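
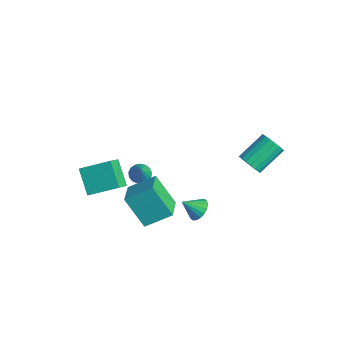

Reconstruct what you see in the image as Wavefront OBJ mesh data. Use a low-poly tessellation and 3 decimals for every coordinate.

v 2.417 -2.368 -1.937
v 1.492 -2.885 -0.506
v 2.894 -1.198 -1.206
v 1.97 -1.715 0.224
v 3.53 -3.105 -1.484
v 2.606 -3.622 -0.054
v 4.008 -1.935 -0.754
v 3.083 -2.452 0.677
v -2.626 -0.205 -4.435
v -2.241 0.191 -4.579
v -1.934 -0.495 -3.385
v -2.42 0.327 -4.423
v -2.646 0.341 -4.271
v -2.867 0.23 -4.156
v -3.033 0.019 -4.105
v -3.105 -0.243 -4.129
v -3.068 -0.496 -4.224
v -2.93 -0.682 -4.367
v -2.721 -0.759 -4.525
v -2.491 -0.71 -4.663
v -2.292 -0.544 -4.749
v -2.169 -0.301 -4.762
v -2.151 -0.036 -4.701
v -3.712 -2.504 -3.781
v -2.971 -1.197 -3.124
v -2.582 -2.622 -4.821
v -1.841 -1.315 -4.163
v -3.119 -3.205 -3.057
v -2.378 -1.898 -2.399
v -1.989 -3.323 -4.096
v -1.248 -2.016 -3.439
v 2.047 0.463 -3.358
v 2.328 0.011 -3.713
v 1.733 -0.263 -2.682
v 2.535 0.089 -3.534
v 2.645 0.24 -3.319
v 2.637 0.436 -3.112
v 2.512 0.637 -2.954
v 2.295 0.804 -2.876
v 2.028 0.903 -2.893
v 1.765 0.915 -3.002
v 1.558 0.837 -3.182
v 1.448 0.686 -3.396
v 1.456 0.49 -3.603
v 1.581 0.289 -3.761
v 1.799 0.123 -3.839
v 2.065 0.023 -3.822
v 3.115 2.479 0.117
v 3.756 2.59 0.113
v 3.525 3.952 0.959
v 2.885 3.841 0.963
v 3.666 2.724 -0.127
v 3.436 4.086 0.719
v 3.467 2.809 -0.319
v 3.237 4.171 0.528
v 3.198 2.829 -0.424
v 2.968 4.191 0.422
v 2.913 2.78 -0.423
v 2.683 4.142 0.424
v 2.668 2.671 -0.314
v 2.438 4.033 0.532
v 2.511 2.524 -0.12
v 2.281 3.886 0.726
v 2.475 2.368 0.121
v 2.244 3.73 0.967
v 2.564 2.234 0.361
v 2.334 3.596 1.207
v 2.763 2.149 0.552
v 2.533 3.511 1.399
v 3.032 2.129 0.658
v 2.802 3.491 1.504
v 3.317 2.178 0.656
v 3.087 3.54 1.503
v 3.562 2.287 0.548
v 3.332 3.649 1.394
v 3.719 2.434 0.354
v 3.489 3.796 1.2
f 2 4 1
f 5 2 1
f 1 4 3
f 3 5 1
f 2 8 4
f 6 2 5
f 6 8 2
f 4 8 3
f 7 5 3
f 3 8 7
f 7 6 5
f 8 6 7
f 10 9 12
f 10 12 11
f 12 9 13
f 12 13 11
f 13 9 14
f 13 14 11
f 14 9 15
f 14 15 11
f 15 9 16
f 15 16 11
f 16 9 17
f 16 17 11
f 17 9 18
f 17 18 11
f 18 9 19
f 18 19 11
f 19 9 20
f 19 20 11
f 20 9 21
f 20 21 11
f 21 9 22
f 21 22 11
f 22 9 23
f 22 23 11
f 23 9 10
f 23 10 11
f 25 27 24
f 28 25 24
f 24 27 26
f 26 28 24
f 25 31 27
f 29 25 28
f 29 31 25
f 27 31 26
f 30 28 26
f 26 31 30
f 30 29 28
f 31 29 30
f 33 32 35
f 33 35 34
f 35 32 36
f 35 36 34
f 36 32 37
f 36 37 34
f 37 32 38
f 37 38 34
f 38 32 39
f 38 39 34
f 39 32 40
f 39 40 34
f 40 32 41
f 40 41 34
f 41 32 42
f 41 42 34
f 42 32 43
f 42 43 34
f 43 32 44
f 43 44 34
f 44 32 45
f 44 45 34
f 45 32 46
f 45 46 34
f 46 32 47
f 46 47 34
f 47 32 33
f 47 33 34
f 49 48 52
f 49 52 50
f 50 52 53
f 50 53 51
f 52 48 54
f 52 54 53
f 53 54 55
f 53 55 51
f 54 48 56
f 54 56 55
f 55 56 57
f 55 57 51
f 56 48 58
f 56 58 57
f 57 58 59
f 57 59 51
f 58 48 60
f 58 60 59
f 59 60 61
f 59 61 51
f 60 48 62
f 60 62 61
f 61 62 63
f 61 63 51
f 62 48 64
f 62 64 63
f 63 64 65
f 63 65 51
f 64 48 66
f 64 66 65
f 65 66 67
f 65 67 51
f 66 48 68
f 66 68 67
f 67 68 69
f 67 69 51
f 68 48 70
f 68 70 69
f 69 70 71
f 69 71 51
f 70 48 72
f 70 72 71
f 71 72 73
f 71 73 51
f 72 48 74
f 72 74 73
f 73 74 75
f 73 75 51
f 74 48 76
f 74 76 75
f 75 76 77
f 75 77 51
f 76 48 49
f 76 49 77
f 77 49 50
f 77 50 51



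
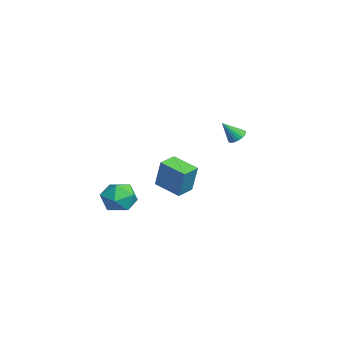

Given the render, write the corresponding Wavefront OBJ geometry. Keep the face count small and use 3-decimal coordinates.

v 3.703 -2.4 -0.177
v 4.429 -2.935 -0.496
v 3.171 -3.605 0.636
v 3.897 -4.14 0.317
v 4.064 -3.423 0.927
v 4.393 -2.678 0.425
v 3.207 -3.862 -0.285
v 3.536 -3.117 -0.787
v 4.122 -3.839 -0.563
v 4.652 -3.568 0.186
v 2.948 -2.972 -0.046
v 3.478 -2.701 0.703
v -2.064 3.281 1.408
v -1.671 3.581 1.624
v -2.016 2.519 2.372
v -1.842 3.673 1.706
v -2.047 3.705 1.742
v -2.255 3.673 1.727
v -2.434 3.581 1.663
v -2.556 3.443 1.561
v -2.604 3.281 1.435
v -2.569 3.119 1.305
v -2.458 2.981 1.191
v -2.287 2.889 1.11
v -2.082 2.857 1.074
v -1.874 2.889 1.089
v -1.695 2.981 1.152
v -1.573 3.118 1.255
v -1.525 3.281 1.38
v -1.56 3.443 1.51
v -0.009 -0.423 -0.346
v 0.481 -0.23 1.218
v 1.006 0.545 -0.784
v 1.496 0.739 0.779
v 0.644 -1.159 -0.459
v 1.134 -0.965 1.104
v 1.659 -0.19 -0.898
v 2.149 0.003 0.666
f 1 12 6
f 1 6 2
f 1 2 8
f 1 8 11
f 1 11 12
f 2 6 10
f 6 12 5
f 12 11 3
f 11 8 7
f 8 2 9
f 4 10 5
f 4 5 3
f 4 3 7
f 4 7 9
f 4 9 10
f 5 10 6
f 3 5 12
f 7 3 11
f 9 7 8
f 10 9 2
f 14 13 16
f 14 16 15
f 16 13 17
f 16 17 15
f 17 13 18
f 17 18 15
f 18 13 19
f 18 19 15
f 19 13 20
f 19 20 15
f 20 13 21
f 20 21 15
f 21 13 22
f 21 22 15
f 22 13 23
f 22 23 15
f 23 13 24
f 23 24 15
f 24 13 25
f 24 25 15
f 25 13 26
f 25 26 15
f 26 13 27
f 26 27 15
f 27 13 28
f 27 28 15
f 28 13 29
f 28 29 15
f 29 13 30
f 29 30 15
f 30 13 14
f 30 14 15
f 32 34 31
f 35 32 31
f 31 34 33
f 33 35 31
f 32 38 34
f 36 32 35
f 36 38 32
f 34 38 33
f 37 35 33
f 33 38 37
f 37 36 35
f 38 36 37



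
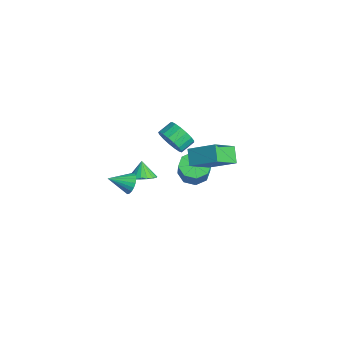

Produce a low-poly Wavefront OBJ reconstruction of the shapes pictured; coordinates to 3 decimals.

v -3.236 -1.637 -4.277
v -2.772 -2.286 -3.862
v -3.884 -1.463 -3.283
v -2.558 -1.958 -3.78
v -2.479 -1.566 -3.796
v -2.549 -1.188 -3.908
v -2.755 -0.898 -4.093
v -3.057 -0.755 -4.314
v -3.394 -0.787 -4.528
v -3.699 -0.987 -4.693
v -3.913 -1.315 -4.775
v -3.993 -1.708 -4.759
v -3.923 -2.086 -4.647
v -3.716 -2.375 -4.462
v -3.415 -2.518 -4.24
v -3.078 -2.486 -4.026
v 4.03 -1.211 2.89
v 3.18 -1.026 3.626
v 3.397 0.178 1.81
v 2.547 0.363 2.546
v 5.113 0.017 3.834
v 4.263 0.202 4.57
v 4.48 1.406 2.754
v 3.63 1.591 3.49
v -1.517 -0.46 0.201
v -0.912 0.047 -0.396
v -1.217 0.927 0.042
v -1.823 0.42 0.639
v -1.319 0.026 -0.638
v -1.624 0.907 -0.2
v -1.771 -0.106 -0.688
v -2.076 0.775 -0.25
v -2.165 -0.319 -0.534
v -2.47 0.562 -0.096
v -2.411 -0.564 -0.212
v -2.716 0.316 0.226
v -2.452 -0.786 0.204
v -2.757 0.094 0.643
v -2.279 -0.933 0.62
v -2.584 -0.053 1.059
v -1.932 -0.972 0.94
v -2.237 -0.091 1.379
v -1.489 -0.894 1.09
v -1.794 -0.013 1.529
v -1.053 -0.716 1.037
v -1.358 0.165 1.476
v -0.724 -0.48 0.792
v -1.029 0.401 1.231
v -0.576 -0.239 0.412
v -0.881 0.642 0.85
v -0.644 -0.049 -0.017
v -0.949 0.832 0.421
v -3.133 1.616 -4.603
v -2.291 1.436 -5.111
v -1.504 1.205 -3.725
v -2.347 1.384 -3.217
v -2.377 2.177 -4.938
v -1.59 1.945 -3.553
v -2.906 2.589 -4.569
v -2.119 2.357 -3.184
v -3.568 2.431 -4.22
v -2.781 2.199 -2.834
v -3.976 1.795 -4.095
v -3.189 1.564 -2.709
v -3.89 1.055 -4.267
v -3.103 0.823 -2.882
v -3.361 0.643 -4.636
v -2.574 0.411 -3.251
v -2.699 0.801 -4.986
v -1.912 0.569 -3.6
v -1.678 -2.869 -3.138
v -1.347 -2.623 -2.488
v -1.942 -4.191 -2.502
v -1.653 -2.54 -2.443
v -1.963 -2.514 -2.518
v -2.224 -2.549 -2.7
v -2.39 -2.64 -2.958
v -2.433 -2.771 -3.247
v -2.346 -2.918 -3.517
v -2.143 -3.058 -3.722
v -1.86 -3.164 -3.826
v -1.545 -3.22 -3.811
v -1.253 -3.215 -3.679
v -1.034 -3.151 -3.454
v -0.927 -3.037 -3.175
v -0.95 -2.895 -2.889
v -1.098 -2.748 -2.646
f 2 1 4
f 2 4 3
f 4 1 5
f 4 5 3
f 5 1 6
f 5 6 3
f 6 1 7
f 6 7 3
f 7 1 8
f 7 8 3
f 8 1 9
f 8 9 3
f 9 1 10
f 9 10 3
f 10 1 11
f 10 11 3
f 11 1 12
f 11 12 3
f 12 1 13
f 12 13 3
f 13 1 14
f 13 14 3
f 14 1 15
f 14 15 3
f 15 1 16
f 15 16 3
f 16 1 2
f 16 2 3
f 18 20 17
f 21 18 17
f 17 20 19
f 19 21 17
f 18 24 20
f 22 18 21
f 22 24 18
f 20 24 19
f 23 21 19
f 19 24 23
f 23 22 21
f 24 22 23
f 26 25 29
f 26 29 27
f 27 29 30
f 27 30 28
f 29 25 31
f 29 31 30
f 30 31 32
f 30 32 28
f 31 25 33
f 31 33 32
f 32 33 34
f 32 34 28
f 33 25 35
f 33 35 34
f 34 35 36
f 34 36 28
f 35 25 37
f 35 37 36
f 36 37 38
f 36 38 28
f 37 25 39
f 37 39 38
f 38 39 40
f 38 40 28
f 39 25 41
f 39 41 40
f 40 41 42
f 40 42 28
f 41 25 43
f 41 43 42
f 42 43 44
f 42 44 28
f 43 25 45
f 43 45 44
f 44 45 46
f 44 46 28
f 45 25 47
f 45 47 46
f 46 47 48
f 46 48 28
f 47 25 49
f 47 49 48
f 48 49 50
f 48 50 28
f 49 25 51
f 49 51 50
f 50 51 52
f 50 52 28
f 51 25 26
f 51 26 52
f 52 26 27
f 52 27 28
f 54 53 57
f 54 57 55
f 55 57 58
f 55 58 56
f 57 53 59
f 57 59 58
f 58 59 60
f 58 60 56
f 59 53 61
f 59 61 60
f 60 61 62
f 60 62 56
f 61 53 63
f 61 63 62
f 62 63 64
f 62 64 56
f 63 53 65
f 63 65 64
f 64 65 66
f 64 66 56
f 65 53 67
f 65 67 66
f 66 67 68
f 66 68 56
f 67 53 69
f 67 69 68
f 68 69 70
f 68 70 56
f 69 53 54
f 69 54 70
f 70 54 55
f 70 55 56
f 72 71 74
f 72 74 73
f 74 71 75
f 74 75 73
f 75 71 76
f 75 76 73
f 76 71 77
f 76 77 73
f 77 71 78
f 77 78 73
f 78 71 79
f 78 79 73
f 79 71 80
f 79 80 73
f 80 71 81
f 80 81 73
f 81 71 82
f 81 82 73
f 82 71 83
f 82 83 73
f 83 71 84
f 83 84 73
f 84 71 85
f 84 85 73
f 85 71 86
f 85 86 73
f 86 71 87
f 86 87 73
f 87 71 72
f 87 72 73



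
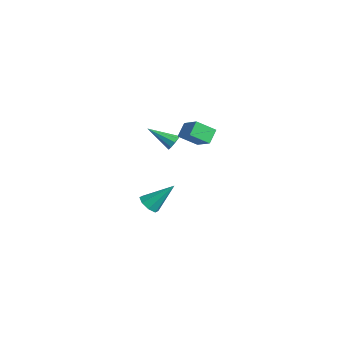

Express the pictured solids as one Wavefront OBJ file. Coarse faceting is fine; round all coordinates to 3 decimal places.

v -1.672 -4.112 -4.594
v -0.963 -4.078 -4.894
v -1.108 -2.728 -3.106
v -1.327 -3.678 -5.129
v -1.893 -3.532 -5.05
v -2.329 -3.726 -4.705
v -2.38 -4.146 -4.295
v -2.017 -4.547 -4.06
v -1.451 -4.692 -4.139
v -1.015 -4.498 -4.484
v -0.796 -2.922 0.842
v -0.531 -2.771 1.336
v -1.904 -4.038 1.778
v -0.836 -2.527 1.265
v -1.122 -2.468 0.997
v -1.255 -2.622 0.656
v -1.174 -2.916 0.402
v -0.915 -3.213 0.355
v -0.6 -3.374 0.535
v -0.377 -3.323 0.859
v -0.35 -3.085 1.176
v 1.407 -2.219 2.84
v 0.965 -3.234 3.594
v 2.673 -2.161 3.661
v 2.231 -3.176 4.415
v 1.849 -2.884 2.205
v 1.407 -3.899 2.959
v 3.115 -2.826 3.026
v 2.673 -3.841 3.78
f 2 1 4
f 2 4 3
f 4 1 5
f 4 5 3
f 5 1 6
f 5 6 3
f 6 1 7
f 6 7 3
f 7 1 8
f 7 8 3
f 8 1 9
f 8 9 3
f 9 1 10
f 9 10 3
f 10 1 2
f 10 2 3
f 12 11 14
f 12 14 13
f 14 11 15
f 14 15 13
f 15 11 16
f 15 16 13
f 16 11 17
f 16 17 13
f 17 11 18
f 17 18 13
f 18 11 19
f 18 19 13
f 19 11 20
f 19 20 13
f 20 11 21
f 20 21 13
f 21 11 12
f 21 12 13
f 23 25 22
f 26 23 22
f 22 25 24
f 24 26 22
f 23 29 25
f 27 23 26
f 27 29 23
f 25 29 24
f 28 26 24
f 24 29 28
f 28 27 26
f 29 27 28



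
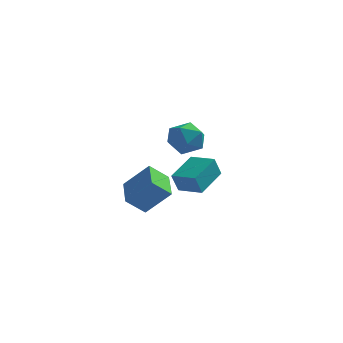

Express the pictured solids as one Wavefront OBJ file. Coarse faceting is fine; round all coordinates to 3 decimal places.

v -0.271 -0.428 -3.987
v -0.479 -0.786 -3.001
v 0.115 1.158 -3.33
v -0.093 0.8 -2.343
v 0.953 -0.78 -3.857
v 0.745 -1.138 -2.87
v 1.339 0.806 -3.199
v 1.131 0.448 -2.213
v -1.317 -4.362 -3.291
v -0.186 -4.178 -2.118
v -1.955 -2.901 -2.906
v -0.824 -2.717 -1.733
v -0.596 -3.843 -4.067
v 0.535 -3.659 -2.894
v -1.234 -2.382 -3.682
v -0.103 -2.198 -2.509
v -1.18 3.083 -1.733
v -0.163 2.923 -1.701
v -1.437 1.437 -1.779
v -0.42 1.277 -1.747
v -0.909 1.652 -0.922
v -0.75 2.67 -0.893
v -0.85 1.69 -2.587
v -0.691 2.708 -2.558
v 0.041 2.062 -2.229
v 0.005 2.039 -1.199
v -1.605 2.321 -2.281
v -1.641 2.298 -1.251
f 2 4 1
f 5 2 1
f 1 4 3
f 3 5 1
f 2 8 4
f 6 2 5
f 6 8 2
f 4 8 3
f 7 5 3
f 3 8 7
f 7 6 5
f 8 6 7
f 10 12 9
f 13 10 9
f 9 12 11
f 11 13 9
f 10 16 12
f 14 10 13
f 14 16 10
f 12 16 11
f 15 13 11
f 11 16 15
f 15 14 13
f 16 14 15
f 17 28 22
f 17 22 18
f 17 18 24
f 17 24 27
f 17 27 28
f 18 22 26
f 22 28 21
f 28 27 19
f 27 24 23
f 24 18 25
f 20 26 21
f 20 21 19
f 20 19 23
f 20 23 25
f 20 25 26
f 21 26 22
f 19 21 28
f 23 19 27
f 25 23 24
f 26 25 18



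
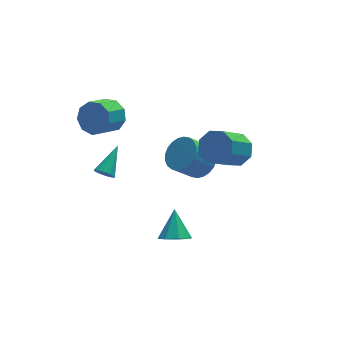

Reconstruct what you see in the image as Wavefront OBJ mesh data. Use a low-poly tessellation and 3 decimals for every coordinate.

v 0.022 -3.74 -2.73
v 0.843 -3.855 -2.861
v 0.358 -2.66 -1.57
v 0.599 -3.386 -3.227
v 0.017 -3.124 -3.301
v -0.563 -3.223 -3.041
v -0.8 -3.625 -2.599
v -0.556 -4.094 -2.233
v 0.027 -4.355 -2.158
v 0.606 -4.256 -2.419
v 4.547 0.447 -1.113
v 5.087 0.839 -0.382
v 3.734 0.044 1.044
v 3.193 -0.347 0.313
v 4.549 1.311 -0.629
v 3.196 0.517 0.796
v 4.009 1.277 -1.16
v 2.656 0.483 0.265
v 3.784 0.757 -1.663
v 2.431 -0.037 -0.238
v 4.006 0.056 -1.844
v 2.653 -0.739 -0.418
v 4.544 -0.417 -1.596
v 3.191 -1.211 -0.171
v 5.084 -0.383 -1.065
v 3.731 -1.177 0.36
v 5.309 0.137 -0.562
v 3.956 -0.657 0.863
v -1.187 3.005 1.067
v -0.513 2.661 1.69
v -1.52 1.97 2.396
v -2.193 2.315 1.773
v -0.756 3.244 1.914
v -1.763 2.553 2.62
v -1.2 3.715 1.742
v -2.207 3.025 2.448
v -1.638 3.855 1.254
v -2.645 3.164 1.96
v -1.865 3.596 0.678
v -2.871 2.906 1.384
v -1.774 3.062 0.285
v -2.781 2.371 0.991
v -1.409 2.5 0.257
v -2.415 1.81 0.963
v -0.939 2.175 0.608
v -1.946 1.485 1.314
v -0.586 2.239 1.174
v -1.592 1.548 1.88
v -1.789 2.11 -2.754
v -1.367 2.024 -3.128
v -0.731 3.25 -1.826
v -1.473 2.197 -3.22
v -1.626 2.356 -3.242
v -1.804 2.479 -3.189
v -1.98 2.545 -3.069
v -2.127 2.545 -2.902
v -2.222 2.478 -2.712
v -2.251 2.356 -2.529
v -2.21 2.197 -2.38
v -2.105 2.024 -2.287
v -1.951 1.864 -2.266
v -1.773 1.742 -2.319
v -1.597 1.676 -2.438
v -1.451 1.676 -2.605
v -1.355 1.742 -2.795
v -1.326 1.864 -2.979
v 3.363 2.263 -3.503
v 3.963 1.598 -2.975
v 2.838 1.492 -1.829
v 2.237 2.157 -2.357
v 4.085 1.954 -2.822
v 2.96 1.848 -1.676
v 4.097 2.357 -2.773
v 2.972 2.251 -1.627
v 3.998 2.745 -2.835
v 2.872 2.639 -1.689
v 3.801 3.06 -2.999
v 2.675 2.954 -1.853
v 3.538 3.254 -3.239
v 2.412 3.148 -2.093
v 3.248 3.297 -3.52
v 2.122 3.19 -2.374
v 2.976 3.182 -3.798
v 1.85 3.076 -2.652
v 2.762 2.928 -4.031
v 1.637 2.822 -2.885
v 2.64 2.572 -4.184
v 1.515 2.466 -3.038
v 2.628 2.169 -4.233
v 1.503 2.063 -3.087
v 2.728 1.781 -4.171
v 1.602 1.675 -3.025
v 2.925 1.466 -4.007
v 1.799 1.36 -2.861
v 3.188 1.272 -3.767
v 2.062 1.166 -2.621
v 3.478 1.23 -3.486
v 2.352 1.123 -2.34
v 3.75 1.344 -3.208
v 2.624 1.238 -2.062
f 2 1 4
f 2 4 3
f 4 1 5
f 4 5 3
f 5 1 6
f 5 6 3
f 6 1 7
f 6 7 3
f 7 1 8
f 7 8 3
f 8 1 9
f 8 9 3
f 9 1 10
f 9 10 3
f 10 1 2
f 10 2 3
f 12 11 15
f 12 15 13
f 13 15 16
f 13 16 14
f 15 11 17
f 15 17 16
f 16 17 18
f 16 18 14
f 17 11 19
f 17 19 18
f 18 19 20
f 18 20 14
f 19 11 21
f 19 21 20
f 20 21 22
f 20 22 14
f 21 11 23
f 21 23 22
f 22 23 24
f 22 24 14
f 23 11 25
f 23 25 24
f 24 25 26
f 24 26 14
f 25 11 27
f 25 27 26
f 26 27 28
f 26 28 14
f 27 11 12
f 27 12 28
f 28 12 13
f 28 13 14
f 30 29 33
f 30 33 31
f 31 33 34
f 31 34 32
f 33 29 35
f 33 35 34
f 34 35 36
f 34 36 32
f 35 29 37
f 35 37 36
f 36 37 38
f 36 38 32
f 37 29 39
f 37 39 38
f 38 39 40
f 38 40 32
f 39 29 41
f 39 41 40
f 40 41 42
f 40 42 32
f 41 29 43
f 41 43 42
f 42 43 44
f 42 44 32
f 43 29 45
f 43 45 44
f 44 45 46
f 44 46 32
f 45 29 47
f 45 47 46
f 46 47 48
f 46 48 32
f 47 29 30
f 47 30 48
f 48 30 31
f 48 31 32
f 50 49 52
f 50 52 51
f 52 49 53
f 52 53 51
f 53 49 54
f 53 54 51
f 54 49 55
f 54 55 51
f 55 49 56
f 55 56 51
f 56 49 57
f 56 57 51
f 57 49 58
f 57 58 51
f 58 49 59
f 58 59 51
f 59 49 60
f 59 60 51
f 60 49 61
f 60 61 51
f 61 49 62
f 61 62 51
f 62 49 63
f 62 63 51
f 63 49 64
f 63 64 51
f 64 49 65
f 64 65 51
f 65 49 66
f 65 66 51
f 66 49 50
f 66 50 51
f 68 67 71
f 68 71 69
f 69 71 72
f 69 72 70
f 71 67 73
f 71 73 72
f 72 73 74
f 72 74 70
f 73 67 75
f 73 75 74
f 74 75 76
f 74 76 70
f 75 67 77
f 75 77 76
f 76 77 78
f 76 78 70
f 77 67 79
f 77 79 78
f 78 79 80
f 78 80 70
f 79 67 81
f 79 81 80
f 80 81 82
f 80 82 70
f 81 67 83
f 81 83 82
f 82 83 84
f 82 84 70
f 83 67 85
f 83 85 84
f 84 85 86
f 84 86 70
f 85 67 87
f 85 87 86
f 86 87 88
f 86 88 70
f 87 67 89
f 87 89 88
f 88 89 90
f 88 90 70
f 89 67 91
f 89 91 90
f 90 91 92
f 90 92 70
f 91 67 93
f 91 93 92
f 92 93 94
f 92 94 70
f 93 67 95
f 93 95 94
f 94 95 96
f 94 96 70
f 95 67 97
f 95 97 96
f 96 97 98
f 96 98 70
f 97 67 99
f 97 99 98
f 98 99 100
f 98 100 70
f 99 67 68
f 99 68 100
f 100 68 69
f 100 69 70



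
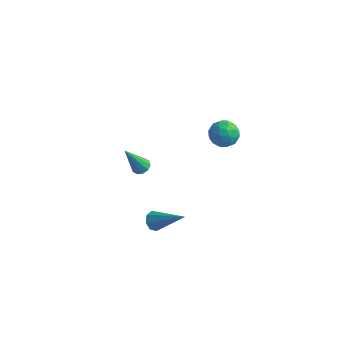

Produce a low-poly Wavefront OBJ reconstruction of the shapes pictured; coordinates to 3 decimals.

v 2.702 -3.406 -2.022
v 2.998 -3.724 -2.406
v 4.418 -3.434 -0.678
v 3.053 -3.288 -2.468
v 2.903 -2.921 -2.269
v 2.635 -2.838 -1.925
v 2.406 -3.088 -1.638
v 2.351 -3.524 -1.576
v 2.501 -3.891 -1.775
v 2.769 -3.974 -2.119
v 2.26 4.215 -1.284
v 3.045 4.55 -1.469
v 2.835 2.93 -1.171
v 3.62 3.265 -1.356
v 3.232 3.455 -0.597
v 2.877 4.249 -0.667
v 3.003 3.231 -1.973
v 2.648 4.025 -2.043
v 3.504 3.941 -1.895
v 3.646 4.08 -1.045
v 2.234 3.4 -1.595
v 2.376 3.539 -0.745
v 2.602 4.495 -1.386
v 3.278 2.985 -1.254
v 3.05 3.096 -0.808
v 3.511 3.293 -0.917
v 2.504 4.318 -0.915
v 2.965 4.515 -1.024
v 3.075 3.871 -0.512
v 2.915 2.965 -1.616
v 3.376 3.162 -1.725
v 2.369 4.187 -1.723
v 2.83 4.384 -1.832
v 2.805 3.609 -2.128
v 3.333 4.334 -1.746
v 3.671 3.579 -1.679
v 3.308 3.559 -2.042
v 3.1 4.026 -2.083
v 3.416 4.416 -1.246
v 3.754 3.66 -1.18
v 3.527 3.772 -0.734
v 3.318 4.239 -0.775
v 3.686 4.058 -1.496
v 2.126 3.82 -1.46
v 2.464 3.064 -1.394
v 2.562 3.241 -1.865
v 2.353 3.708 -1.906
v 2.209 3.901 -0.961
v 2.547 3.146 -0.894
v 2.78 3.454 -0.557
v 2.572 3.921 -0.598
v 2.194 3.422 -1.144
v 0.038 0.074 -2.166
v 0.504 0.227 -1.966
v -0.498 -0.634 -0.374
v 0.293 0.475 -1.931
v -0.016 0.57 -1.986
v -0.304 0.475 -2.109
v -0.462 0.228 -2.255
v -0.428 -0.079 -2.366
v -0.217 -0.326 -2.401
v 0.092 -0.421 -2.346
v 0.38 -0.327 -2.222
v 0.538 -0.079 -2.077
f 2 1 4
f 2 4 3
f 4 1 5
f 4 5 3
f 5 1 6
f 5 6 3
f 6 1 7
f 6 7 3
f 7 1 8
f 7 8 3
f 8 1 9
f 8 9 3
f 9 1 10
f 9 10 3
f 10 1 2
f 10 2 3
f 11 48 27
f 48 22 51
f 27 51 16
f 48 51 27
f 11 27 23
f 27 16 28
f 23 28 12
f 27 28 23
f 11 23 32
f 23 12 33
f 32 33 18
f 23 33 32
f 11 32 44
f 32 18 47
f 44 47 21
f 32 47 44
f 11 44 48
f 44 21 52
f 48 52 22
f 44 52 48
f 12 28 39
f 28 16 42
f 39 42 20
f 28 42 39
f 16 51 29
f 51 22 50
f 29 50 15
f 51 50 29
f 22 52 49
f 52 21 45
f 49 45 13
f 52 45 49
f 21 47 46
f 47 18 34
f 46 34 17
f 47 34 46
f 18 33 38
f 33 12 35
f 38 35 19
f 33 35 38
f 14 40 26
f 40 20 41
f 26 41 15
f 40 41 26
f 14 26 24
f 26 15 25
f 24 25 13
f 26 25 24
f 14 24 31
f 24 13 30
f 31 30 17
f 24 30 31
f 14 31 36
f 31 17 37
f 36 37 19
f 31 37 36
f 14 36 40
f 36 19 43
f 40 43 20
f 36 43 40
f 15 41 29
f 41 20 42
f 29 42 16
f 41 42 29
f 13 25 49
f 25 15 50
f 49 50 22
f 25 50 49
f 17 30 46
f 30 13 45
f 46 45 21
f 30 45 46
f 19 37 38
f 37 17 34
f 38 34 18
f 37 34 38
f 20 43 39
f 43 19 35
f 39 35 12
f 43 35 39
f 54 53 56
f 54 56 55
f 56 53 57
f 56 57 55
f 57 53 58
f 57 58 55
f 58 53 59
f 58 59 55
f 59 53 60
f 59 60 55
f 60 53 61
f 60 61 55
f 61 53 62
f 61 62 55
f 62 53 63
f 62 63 55
f 63 53 64
f 63 64 55
f 64 53 54
f 64 54 55



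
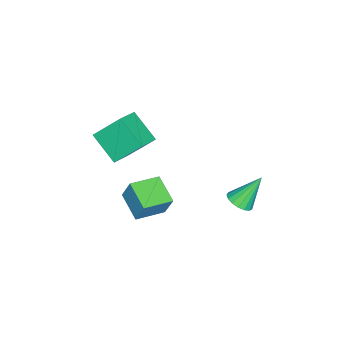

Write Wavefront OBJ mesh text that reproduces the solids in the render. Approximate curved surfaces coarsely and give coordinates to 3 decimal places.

v 1.844 -3.595 2.66
v 1.389 -2.219 4.137
v 2.459 -2.112 1.467
v 2.004 -0.736 2.944
v 3.196 -3.724 3.196
v 2.741 -2.348 4.673
v 3.811 -2.241 2.003
v 3.356 -0.865 3.48
v 0.105 -1.912 -3.346
v 0.301 -1.34 -1.952
v 1.159 -0.632 -4.019
v 1.355 -0.06 -2.625
v 1.525 -2.96 -3.115
v 1.721 -2.388 -1.721
v 2.579 -1.68 -3.788
v 2.775 -1.108 -2.394
v -0.403 2.994 -3.023
v 0.079 2.529 -2.55
v -1.217 3.886 -1.317
v 0.294 2.851 -2.616
v 0.349 3.206 -2.775
v 0.232 3.512 -2.991
v -0.031 3.699 -3.214
v -0.379 3.725 -3.393
v -0.732 3.584 -3.488
v -1.01 3.307 -3.476
v -1.149 2.959 -3.361
v -1.118 2.619 -3.168
v -0.922 2.364 -2.941
v -0.607 2.254 -2.734
v -0.246 2.314 -2.593
f 2 4 1
f 5 2 1
f 1 4 3
f 3 5 1
f 2 8 4
f 6 2 5
f 6 8 2
f 4 8 3
f 7 5 3
f 3 8 7
f 7 6 5
f 8 6 7
f 10 12 9
f 13 10 9
f 9 12 11
f 11 13 9
f 10 16 12
f 14 10 13
f 14 16 10
f 12 16 11
f 15 13 11
f 11 16 15
f 15 14 13
f 16 14 15
f 18 17 20
f 18 20 19
f 20 17 21
f 20 21 19
f 21 17 22
f 21 22 19
f 22 17 23
f 22 23 19
f 23 17 24
f 23 24 19
f 24 17 25
f 24 25 19
f 25 17 26
f 25 26 19
f 26 17 27
f 26 27 19
f 27 17 28
f 27 28 19
f 28 17 29
f 28 29 19
f 29 17 30
f 29 30 19
f 30 17 31
f 30 31 19
f 31 17 18
f 31 18 19



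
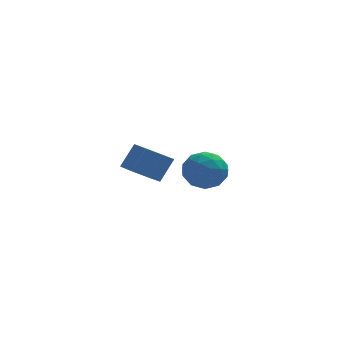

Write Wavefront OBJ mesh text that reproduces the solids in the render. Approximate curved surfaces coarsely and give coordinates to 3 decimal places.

v -0.906 3.07 -2.599
v -0.002 2.277 -2.904
v -1.538 1.803 -1.176
v -0.634 1.01 -1.481
v -0.355 2.089 -0.936
v 0.036 2.873 -1.816
v -1.576 1.207 -2.264
v -1.185 1.991 -3.144
v -0.416 1.126 -2.697
v 0.339 1.671 -1.876
v -1.879 2.409 -2.204
v -1.124 2.954 -1.383
v -0.398 2.785 -2.876
v -1.142 1.295 -1.204
v -0.978 1.93 -0.884
v -0.446 1.463 -1.063
v -0.376 3.135 -2.237
v 0.155 2.669 -2.416
v -0.053 2.558 -1.26
v -1.695 1.411 -1.664
v -1.164 0.945 -1.843
v -1.094 2.617 -3.017
v -0.562 2.15 -3.196
v -1.487 1.522 -2.82
v -0.11 1.642 -2.934
v -0.482 0.897 -2.097
v -1.035 1.013 -2.558
v -0.806 1.474 -3.075
v 0.333 1.962 -2.451
v -0.038 1.218 -1.615
v 0.126 1.852 -1.295
v 0.355 2.312 -1.812
v 0.09 1.286 -2.33
v -1.502 2.862 -2.465
v -1.873 2.118 -1.629
v -1.895 1.768 -2.268
v -1.666 2.228 -2.785
v -1.058 3.183 -1.983
v -1.43 2.438 -1.146
v -0.734 2.606 -1.005
v -0.505 3.067 -1.522
v -1.63 2.794 -1.75
v -4.138 -3.75 0.332
v -3.227 -3.568 -0.238
v -2.571 -3.108 0.958
v -3.482 -3.29 1.528
v -3.729 -2.902 -0.218
v -3.073 -2.442 0.978
v -4.471 -2.733 0.124
v -3.815 -2.273 1.32
v -5.018 -3.16 0.587
v -4.362 -2.7 1.784
v -5.049 -3.932 0.902
v -4.393 -3.472 2.098
v -4.547 -4.598 0.882
v -3.891 -4.138 2.078
v -3.805 -4.767 0.54
v -3.149 -4.307 1.736
v -3.258 -4.34 0.076
v -2.602 -3.88 1.273
f 1 38 17
f 38 12 41
f 17 41 6
f 38 41 17
f 1 17 13
f 17 6 18
f 13 18 2
f 17 18 13
f 1 13 22
f 13 2 23
f 22 23 8
f 13 23 22
f 1 22 34
f 22 8 37
f 34 37 11
f 22 37 34
f 1 34 38
f 34 11 42
f 38 42 12
f 34 42 38
f 2 18 29
f 18 6 32
f 29 32 10
f 18 32 29
f 6 41 19
f 41 12 40
f 19 40 5
f 41 40 19
f 12 42 39
f 42 11 35
f 39 35 3
f 42 35 39
f 11 37 36
f 37 8 24
f 36 24 7
f 37 24 36
f 8 23 28
f 23 2 25
f 28 25 9
f 23 25 28
f 4 30 16
f 30 10 31
f 16 31 5
f 30 31 16
f 4 16 14
f 16 5 15
f 14 15 3
f 16 15 14
f 4 14 21
f 14 3 20
f 21 20 7
f 14 20 21
f 4 21 26
f 21 7 27
f 26 27 9
f 21 27 26
f 4 26 30
f 26 9 33
f 30 33 10
f 26 33 30
f 5 31 19
f 31 10 32
f 19 32 6
f 31 32 19
f 3 15 39
f 15 5 40
f 39 40 12
f 15 40 39
f 7 20 36
f 20 3 35
f 36 35 11
f 20 35 36
f 9 27 28
f 27 7 24
f 28 24 8
f 27 24 28
f 10 33 29
f 33 9 25
f 29 25 2
f 33 25 29
f 44 43 47
f 44 47 45
f 45 47 48
f 45 48 46
f 47 43 49
f 47 49 48
f 48 49 50
f 48 50 46
f 49 43 51
f 49 51 50
f 50 51 52
f 50 52 46
f 51 43 53
f 51 53 52
f 52 53 54
f 52 54 46
f 53 43 55
f 53 55 54
f 54 55 56
f 54 56 46
f 55 43 57
f 55 57 56
f 56 57 58
f 56 58 46
f 57 43 59
f 57 59 58
f 58 59 60
f 58 60 46
f 59 43 44
f 59 44 60
f 60 44 45
f 60 45 46



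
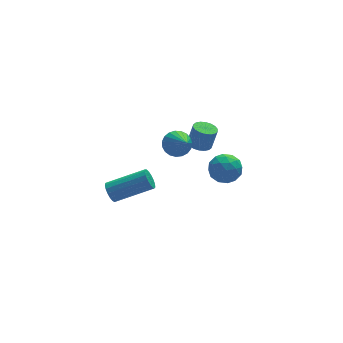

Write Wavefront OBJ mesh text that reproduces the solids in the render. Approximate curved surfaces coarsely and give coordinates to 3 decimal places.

v -0.062 -0.422 1.294
v 0.522 -0.12 1.634
v -0.038 -1.878 2.546
v 0.286 0.007 1.786
v -0.01 0.06 1.853
v -0.314 0.029 1.823
v -0.575 -0.08 1.702
v -0.748 -0.248 1.51
v -0.801 -0.446 1.281
v -0.727 -0.64 1.054
v -0.538 -0.796 0.868
v -0.266 -0.888 0.756
v 0.041 -0.899 0.738
v 0.33 -0.828 0.815
v 0.551 -0.687 0.975
v 0.667 -0.5 1.19
v 0.656 -0.299 1.424
v -3.734 -1.7 -0.248
v -3.554 -1.933 -0.736
v -1.746 -2.332 0.119
v -1.926 -2.1 0.608
v -3.485 -1.67 -0.76
v -1.677 -2.069 0.096
v -3.473 -1.414 -0.666
v -1.665 -1.813 0.19
v -3.521 -1.224 -0.476
v -1.712 -1.623 0.379
v -3.617 -1.143 -0.235
v -1.809 -1.542 0.621
v -3.741 -1.189 0.004
v -1.932 -1.588 0.86
v -3.862 -1.353 0.185
v -2.054 -1.752 1.041
v -3.955 -1.596 0.267
v -2.147 -1.995 1.123
v -3.997 -1.863 0.231
v -2.188 -2.263 1.087
v -3.978 -2.093 0.085
v -2.17 -2.492 0.941
v -3.904 -2.233 -0.137
v -2.096 -2.632 0.719
v -3.791 -2.251 -0.384
v -1.983 -2.65 0.471
v -3.665 -2.143 -0.601
v -1.856 -2.542 0.255
v 3.198 2.235 -2.61
v 3.942 1.787 -2.93
v 2.378 1.673 -3.73
v 3.122 1.225 -4.05
v 2.733 0.965 -3.251
v 3.24 1.312 -2.56
v 3.08 2.148 -4.1
v 3.587 2.495 -3.409
v 3.869 1.733 -3.851
v 3.654 1.002 -3.326
v 2.666 2.458 -3.334
v 2.451 1.727 -2.809
v 3.642 2.06 -2.672
v 2.678 1.4 -3.988
v 2.449 1.247 -3.519
v 2.887 0.983 -3.707
v 3.229 1.781 -2.454
v 3.666 1.518 -2.642
v 2.956 1.034 -2.831
v 2.654 1.942 -4.018
v 3.091 1.679 -4.206
v 3.433 2.477 -2.953
v 3.871 2.213 -3.141
v 3.364 2.426 -3.829
v 4.036 1.766 -3.401
v 3.554 1.435 -4.059
v 3.53 1.978 -4.089
v 3.828 2.182 -3.682
v 3.91 1.336 -3.093
v 3.428 1.005 -3.751
v 3.2 0.852 -3.282
v 3.497 1.056 -2.875
v 3.867 1.304 -3.634
v 2.892 2.455 -2.909
v 2.41 2.124 -3.567
v 2.823 2.404 -3.785
v 3.12 2.608 -3.378
v 2.766 2.025 -2.601
v 2.284 1.694 -3.259
v 2.492 1.278 -2.978
v 2.79 1.482 -2.571
v 2.453 2.156 -3.026
v 1.136 -0.179 0.721
v 1.561 0.238 0.59
v 1.87 0.275 1.707
v 1.444 -0.141 1.839
v 1.343 0.39 0.645
v 1.652 0.427 1.763
v 1.084 0.429 0.715
v 1.392 0.466 1.833
v 0.835 0.348 0.787
v 1.143 0.385 1.904
v 0.645 0.162 0.845
v 0.954 0.2 1.963
v 0.553 -0.091 0.879
v 0.862 -0.053 1.997
v 0.576 -0.361 0.882
v 0.885 -0.324 1.999
v 0.71 -0.595 0.853
v 1.019 -0.558 1.97
v 0.928 -0.747 0.797
v 1.237 -0.71 1.915
v 1.188 -0.786 0.727
v 1.496 -0.749 1.845
v 1.437 -0.705 0.656
v 1.745 -0.668 1.773
v 1.626 -0.52 0.597
v 1.935 -0.482 1.715
v 1.718 -0.267 0.563
v 2.027 -0.229 1.681
v 1.695 0.004 0.561
v 2.004 0.041 1.678
f 2 1 4
f 2 4 3
f 4 1 5
f 4 5 3
f 5 1 6
f 5 6 3
f 6 1 7
f 6 7 3
f 7 1 8
f 7 8 3
f 8 1 9
f 8 9 3
f 9 1 10
f 9 10 3
f 10 1 11
f 10 11 3
f 11 1 12
f 11 12 3
f 12 1 13
f 12 13 3
f 13 1 14
f 13 14 3
f 14 1 15
f 14 15 3
f 15 1 16
f 15 16 3
f 16 1 17
f 16 17 3
f 17 1 2
f 17 2 3
f 19 18 22
f 19 22 20
f 20 22 23
f 20 23 21
f 22 18 24
f 22 24 23
f 23 24 25
f 23 25 21
f 24 18 26
f 24 26 25
f 25 26 27
f 25 27 21
f 26 18 28
f 26 28 27
f 27 28 29
f 27 29 21
f 28 18 30
f 28 30 29
f 29 30 31
f 29 31 21
f 30 18 32
f 30 32 31
f 31 32 33
f 31 33 21
f 32 18 34
f 32 34 33
f 33 34 35
f 33 35 21
f 34 18 36
f 34 36 35
f 35 36 37
f 35 37 21
f 36 18 38
f 36 38 37
f 37 38 39
f 37 39 21
f 38 18 40
f 38 40 39
f 39 40 41
f 39 41 21
f 40 18 42
f 40 42 41
f 41 42 43
f 41 43 21
f 42 18 44
f 42 44 43
f 43 44 45
f 43 45 21
f 44 18 19
f 44 19 45
f 45 19 20
f 45 20 21
f 46 83 62
f 83 57 86
f 62 86 51
f 83 86 62
f 46 62 58
f 62 51 63
f 58 63 47
f 62 63 58
f 46 58 67
f 58 47 68
f 67 68 53
f 58 68 67
f 46 67 79
f 67 53 82
f 79 82 56
f 67 82 79
f 46 79 83
f 79 56 87
f 83 87 57
f 79 87 83
f 47 63 74
f 63 51 77
f 74 77 55
f 63 77 74
f 51 86 64
f 86 57 85
f 64 85 50
f 86 85 64
f 57 87 84
f 87 56 80
f 84 80 48
f 87 80 84
f 56 82 81
f 82 53 69
f 81 69 52
f 82 69 81
f 53 68 73
f 68 47 70
f 73 70 54
f 68 70 73
f 49 75 61
f 75 55 76
f 61 76 50
f 75 76 61
f 49 61 59
f 61 50 60
f 59 60 48
f 61 60 59
f 49 59 66
f 59 48 65
f 66 65 52
f 59 65 66
f 49 66 71
f 66 52 72
f 71 72 54
f 66 72 71
f 49 71 75
f 71 54 78
f 75 78 55
f 71 78 75
f 50 76 64
f 76 55 77
f 64 77 51
f 76 77 64
f 48 60 84
f 60 50 85
f 84 85 57
f 60 85 84
f 52 65 81
f 65 48 80
f 81 80 56
f 65 80 81
f 54 72 73
f 72 52 69
f 73 69 53
f 72 69 73
f 55 78 74
f 78 54 70
f 74 70 47
f 78 70 74
f 89 88 92
f 89 92 90
f 90 92 93
f 90 93 91
f 92 88 94
f 92 94 93
f 93 94 95
f 93 95 91
f 94 88 96
f 94 96 95
f 95 96 97
f 95 97 91
f 96 88 98
f 96 98 97
f 97 98 99
f 97 99 91
f 98 88 100
f 98 100 99
f 99 100 101
f 99 101 91
f 100 88 102
f 100 102 101
f 101 102 103
f 101 103 91
f 102 88 104
f 102 104 103
f 103 104 105
f 103 105 91
f 104 88 106
f 104 106 105
f 105 106 107
f 105 107 91
f 106 88 108
f 106 108 107
f 107 108 109
f 107 109 91
f 108 88 110
f 108 110 109
f 109 110 111
f 109 111 91
f 110 88 112
f 110 112 111
f 111 112 113
f 111 113 91
f 112 88 114
f 112 114 113
f 113 114 115
f 113 115 91
f 114 88 116
f 114 116 115
f 115 116 117
f 115 117 91
f 116 88 89
f 116 89 117
f 117 89 90
f 117 90 91



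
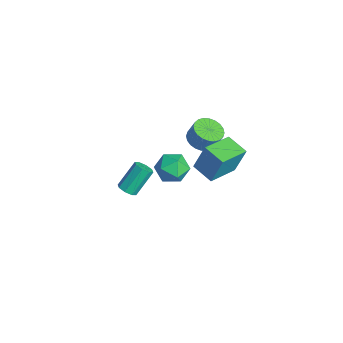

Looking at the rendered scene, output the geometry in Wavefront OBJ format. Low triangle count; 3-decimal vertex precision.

v 2.317 0.873 3.211
v 2.49 1.363 4.661
v 1.554 2.349 2.803
v 1.727 2.838 4.253
v 3.373 1.342 2.927
v 3.546 1.831 4.377
v 2.61 2.817 2.519
v 2.783 3.307 3.969
v -2.557 2.049 -3.24
v -2.158 1.727 -2.408
v -4.002 1.833 -2.632
v -3.603 1.511 -1.8
v -3.518 2.453 -2.05
v -2.625 2.586 -2.426
v -3.535 0.974 -2.614
v -2.642 1.107 -2.99
v -2.763 1.062 -2.021
v -2.752 1.976 -1.672
v -3.408 1.584 -3.368
v -3.397 2.498 -3.019
v -3.12 3.353 -0.711
v -2.518 2.797 -0.704
v -2.258 3.09 0.238
v -2.86 3.647 0.231
v -2.366 3.051 -0.825
v -2.106 3.345 0.117
v -2.329 3.352 -0.928
v -2.07 3.645 0.014
v -2.413 3.652 -0.999
v -2.153 3.946 -0.057
v -2.604 3.907 -1.026
v -2.344 4.201 -0.084
v -2.874 4.078 -1.005
v -2.614 4.372 -0.063
v -3.181 4.139 -0.939
v -2.921 4.432 0.003
v -3.479 4.08 -0.838
v -3.219 4.373 0.104
v -3.722 3.91 -0.718
v -3.462 4.203 0.224
v -3.874 3.655 -0.597
v -3.614 3.949 0.345
v -3.91 3.355 -0.494
v -3.651 3.648 0.448
v -3.827 3.054 -0.423
v -3.567 3.348 0.519
v -3.636 2.799 -0.396
v -3.376 3.093 0.546
v -3.366 2.628 -0.417
v -3.106 2.922 0.525
v -3.059 2.568 -0.483
v -2.799 2.861 0.459
v -2.761 2.627 -0.584
v -2.501 2.92 0.358
v 1.614 -2.139 1.75
v 2.113 -2.061 1.82
v 1.805 -1.104 2.96
v 1.306 -1.181 2.89
v 1.957 -1.809 1.566
v 1.649 -0.852 2.706
v 1.6 -1.75 1.42
v 1.292 -0.793 2.56
v 1.251 -1.919 1.467
v 0.943 -0.961 2.607
v 1.115 -2.216 1.68
v 0.807 -1.259 2.82
v 1.271 -2.468 1.934
v 0.963 -1.511 3.074
v 1.628 -2.527 2.08
v 1.32 -1.57 3.22
v 1.977 -2.359 2.033
v 1.669 -1.401 3.173
f 2 4 1
f 5 2 1
f 1 4 3
f 3 5 1
f 2 8 4
f 6 2 5
f 6 8 2
f 4 8 3
f 7 5 3
f 3 8 7
f 7 6 5
f 8 6 7
f 9 20 14
f 9 14 10
f 9 10 16
f 9 16 19
f 9 19 20
f 10 14 18
f 14 20 13
f 20 19 11
f 19 16 15
f 16 10 17
f 12 18 13
f 12 13 11
f 12 11 15
f 12 15 17
f 12 17 18
f 13 18 14
f 11 13 20
f 15 11 19
f 17 15 16
f 18 17 10
f 22 21 25
f 22 25 23
f 23 25 26
f 23 26 24
f 25 21 27
f 25 27 26
f 26 27 28
f 26 28 24
f 27 21 29
f 27 29 28
f 28 29 30
f 28 30 24
f 29 21 31
f 29 31 30
f 30 31 32
f 30 32 24
f 31 21 33
f 31 33 32
f 32 33 34
f 32 34 24
f 33 21 35
f 33 35 34
f 34 35 36
f 34 36 24
f 35 21 37
f 35 37 36
f 36 37 38
f 36 38 24
f 37 21 39
f 37 39 38
f 38 39 40
f 38 40 24
f 39 21 41
f 39 41 40
f 40 41 42
f 40 42 24
f 41 21 43
f 41 43 42
f 42 43 44
f 42 44 24
f 43 21 45
f 43 45 44
f 44 45 46
f 44 46 24
f 45 21 47
f 45 47 46
f 46 47 48
f 46 48 24
f 47 21 49
f 47 49 48
f 48 49 50
f 48 50 24
f 49 21 51
f 49 51 50
f 50 51 52
f 50 52 24
f 51 21 53
f 51 53 52
f 52 53 54
f 52 54 24
f 53 21 22
f 53 22 54
f 54 22 23
f 54 23 24
f 56 55 59
f 56 59 57
f 57 59 60
f 57 60 58
f 59 55 61
f 59 61 60
f 60 61 62
f 60 62 58
f 61 55 63
f 61 63 62
f 62 63 64
f 62 64 58
f 63 55 65
f 63 65 64
f 64 65 66
f 64 66 58
f 65 55 67
f 65 67 66
f 66 67 68
f 66 68 58
f 67 55 69
f 67 69 68
f 68 69 70
f 68 70 58
f 69 55 71
f 69 71 70
f 70 71 72
f 70 72 58
f 71 55 56
f 71 56 72
f 72 56 57
f 72 57 58



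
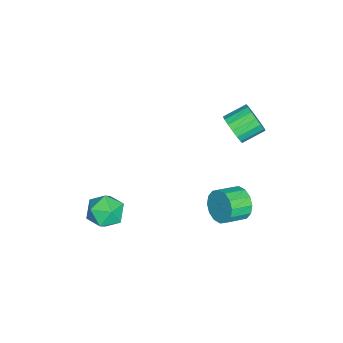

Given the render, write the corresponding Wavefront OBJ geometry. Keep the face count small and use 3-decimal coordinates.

v 3.266 -2.957 -4.308
v 4.133 -2.679 -4.014
v 3.407 -4.261 -3.486
v 4.274 -3.983 -3.192
v 3.494 -3.522 -2.885
v 3.407 -2.716 -3.393
v 4.133 -4.224 -4.107
v 4.046 -3.418 -4.615
v 4.669 -3.461 -3.89
v 4.274 -3.028 -3.135
v 3.266 -3.912 -4.365
v 2.871 -3.479 -3.61
v 2.084 2.185 -3.538
v 2.568 2.336 -4.232
v 3.34 1.586 -3.857
v 2.856 1.435 -3.162
v 2.707 2.631 -3.929
v 3.479 1.881 -3.553
v 2.678 2.806 -3.52
v 3.451 2.056 -3.145
v 2.491 2.815 -3.117
v 3.263 2.065 -2.742
v 2.194 2.655 -2.826
v 2.967 1.905 -2.451
v 1.868 2.369 -2.726
v 2.64 1.619 -2.351
v 1.6 2.034 -2.843
v 2.372 1.284 -2.468
v 1.461 1.739 -3.147
v 2.233 0.989 -2.771
v 1.489 1.564 -3.555
v 2.262 0.814 -3.18
v 1.677 1.555 -3.958
v 2.449 0.805 -3.583
v 1.973 1.715 -4.249
v 2.746 0.965 -3.874
v 2.3 2.001 -4.349
v 3.072 1.251 -3.974
v 1.213 1.616 0.896
v 1.789 1.727 1.411
v 1.182 2.614 1.898
v 0.607 2.504 1.384
v 1.881 1.948 1.125
v 1.275 2.835 1.612
v 1.821 2.092 0.786
v 1.215 2.98 1.273
v 1.622 2.128 0.473
v 1.015 3.015 0.96
v 1.329 2.047 0.256
v 0.722 2.934 0.743
v 1.009 1.867 0.186
v 0.403 2.754 0.674
v 0.736 1.629 0.279
v 0.13 2.516 0.766
v 0.573 1.389 0.514
v -0.034 2.276 1.001
v 0.556 1.201 0.836
v -0.05 2.088 1.323
v 0.69 1.108 1.172
v 0.083 1.995 1.659
v 0.944 1.131 1.444
v 0.337 2.018 1.932
v 1.259 1.266 1.592
v 0.653 2.153 2.079
v 1.564 1.481 1.58
v 0.957 2.368 2.067
f 1 12 6
f 1 6 2
f 1 2 8
f 1 8 11
f 1 11 12
f 2 6 10
f 6 12 5
f 12 11 3
f 11 8 7
f 8 2 9
f 4 10 5
f 4 5 3
f 4 3 7
f 4 7 9
f 4 9 10
f 5 10 6
f 3 5 12
f 7 3 11
f 9 7 8
f 10 9 2
f 14 13 17
f 14 17 15
f 15 17 18
f 15 18 16
f 17 13 19
f 17 19 18
f 18 19 20
f 18 20 16
f 19 13 21
f 19 21 20
f 20 21 22
f 20 22 16
f 21 13 23
f 21 23 22
f 22 23 24
f 22 24 16
f 23 13 25
f 23 25 24
f 24 25 26
f 24 26 16
f 25 13 27
f 25 27 26
f 26 27 28
f 26 28 16
f 27 13 29
f 27 29 28
f 28 29 30
f 28 30 16
f 29 13 31
f 29 31 30
f 30 31 32
f 30 32 16
f 31 13 33
f 31 33 32
f 32 33 34
f 32 34 16
f 33 13 35
f 33 35 34
f 34 35 36
f 34 36 16
f 35 13 37
f 35 37 36
f 36 37 38
f 36 38 16
f 37 13 14
f 37 14 38
f 38 14 15
f 38 15 16
f 40 39 43
f 40 43 41
f 41 43 44
f 41 44 42
f 43 39 45
f 43 45 44
f 44 45 46
f 44 46 42
f 45 39 47
f 45 47 46
f 46 47 48
f 46 48 42
f 47 39 49
f 47 49 48
f 48 49 50
f 48 50 42
f 49 39 51
f 49 51 50
f 50 51 52
f 50 52 42
f 51 39 53
f 51 53 52
f 52 53 54
f 52 54 42
f 53 39 55
f 53 55 54
f 54 55 56
f 54 56 42
f 55 39 57
f 55 57 56
f 56 57 58
f 56 58 42
f 57 39 59
f 57 59 58
f 58 59 60
f 58 60 42
f 59 39 61
f 59 61 60
f 60 61 62
f 60 62 42
f 61 39 63
f 61 63 62
f 62 63 64
f 62 64 42
f 63 39 65
f 63 65 64
f 64 65 66
f 64 66 42
f 65 39 40
f 65 40 66
f 66 40 41
f 66 41 42



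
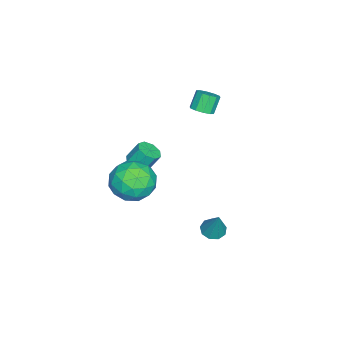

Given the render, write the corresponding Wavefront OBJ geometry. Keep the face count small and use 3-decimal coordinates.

v 1.846 -0.129 -4.133
v 2.285 0.263 -4.41
v 2.434 0.309 -2.587
v 1.909 0.487 -4.331
v 1.504 0.423 -4.159
v 1.259 0.101 -3.975
v 1.289 -0.329 -3.864
v 1.58 -0.665 -3.88
v 1.995 -0.75 -4.013
v 2.341 -0.545 -4.203
v 2.455 -0.145 -4.36
v 3.326 -2.544 -0.207
v 4.222 -3.325 0.063
v 2.158 -4.055 -0.703
v 3.054 -4.836 -0.433
v 2.503 -4.21 0.456
v 3.225 -3.276 0.763
v 3.155 -4.104 -1.403
v 3.877 -3.17 -1.096
v 4.117 -4.289 -0.676
v 3.714 -4.355 0.473
v 2.666 -3.025 -1.113
v 2.263 -3.091 0.036
v 3.877 -2.802 -0.028
v 2.503 -4.578 -0.612
v 2.179 -4.21 -0.089
v 2.706 -4.67 0.07
v 3.29 -2.773 0.383
v 3.817 -3.232 0.542
v 2.806 -3.753 0.773
v 2.563 -4.148 -1.182
v 3.09 -4.607 -1.023
v 3.674 -2.71 -0.71
v 4.201 -3.17 -0.551
v 3.574 -3.627 -1.413
v 4.342 -3.828 -0.304
v 3.655 -4.716 -0.596
v 3.714 -4.285 -1.166
v 4.139 -3.736 -0.986
v 4.105 -3.867 0.371
v 3.418 -4.755 0.079
v 3.094 -4.387 0.602
v 3.518 -3.838 0.783
v 4.043 -4.433 -0.063
v 2.962 -2.625 -0.719
v 2.275 -3.513 -1.011
v 2.862 -3.542 -1.423
v 3.286 -2.993 -1.242
v 2.725 -2.664 -0.044
v 2.038 -3.552 -0.336
v 2.241 -3.644 0.346
v 2.666 -3.095 0.526
v 2.337 -2.947 -0.577
v -0.718 -1.546 2.329
v -0.22 -1.325 2.605
v -0.764 -1.173 3.466
v -1.262 -1.394 3.191
v -0.4 -1.037 2.44
v -0.944 -0.885 3.301
v -0.701 -0.944 2.233
v -1.245 -0.792 3.095
v -1.009 -1.081 2.063
v -1.553 -0.928 2.925
v -1.205 -1.395 1.995
v -1.749 -1.243 2.856
v -1.216 -1.767 2.054
v -1.76 -1.615 2.915
v -1.036 -2.055 2.219
v -1.58 -1.903 3.08
v -0.735 -2.148 2.425
v -1.279 -1.996 3.287
v -0.427 -2.012 2.595
v -0.971 -1.859 3.457
v -0.231 -1.697 2.664
v -0.775 -1.545 3.525
v 0.961 -4.223 -0.947
v 1.609 -4.193 -0.824
v 1.407 -3.646 0.109
v 0.759 -3.677 -0.013
v 1.444 -3.797 -1.091
v 1.242 -3.251 -0.158
v 0.996 -3.651 -1.274
v 0.794 -3.105 -0.341
v 0.528 -3.84 -1.265
v 0.326 -3.294 -0.332
v 0.313 -4.254 -1.069
v 0.111 -3.707 -0.136
v 0.478 -4.649 -0.802
v 0.276 -4.103 0.131
v 0.926 -4.795 -0.619
v 0.724 -4.249 0.314
v 1.394 -4.606 -0.628
v 1.192 -4.06 0.305
f 2 1 4
f 2 4 3
f 4 1 5
f 4 5 3
f 5 1 6
f 5 6 3
f 6 1 7
f 6 7 3
f 7 1 8
f 7 8 3
f 8 1 9
f 8 9 3
f 9 1 10
f 9 10 3
f 10 1 11
f 10 11 3
f 11 1 2
f 11 2 3
f 12 49 28
f 49 23 52
f 28 52 17
f 49 52 28
f 12 28 24
f 28 17 29
f 24 29 13
f 28 29 24
f 12 24 33
f 24 13 34
f 33 34 19
f 24 34 33
f 12 33 45
f 33 19 48
f 45 48 22
f 33 48 45
f 12 45 49
f 45 22 53
f 49 53 23
f 45 53 49
f 13 29 40
f 29 17 43
f 40 43 21
f 29 43 40
f 17 52 30
f 52 23 51
f 30 51 16
f 52 51 30
f 23 53 50
f 53 22 46
f 50 46 14
f 53 46 50
f 22 48 47
f 48 19 35
f 47 35 18
f 48 35 47
f 19 34 39
f 34 13 36
f 39 36 20
f 34 36 39
f 15 41 27
f 41 21 42
f 27 42 16
f 41 42 27
f 15 27 25
f 27 16 26
f 25 26 14
f 27 26 25
f 15 25 32
f 25 14 31
f 32 31 18
f 25 31 32
f 15 32 37
f 32 18 38
f 37 38 20
f 32 38 37
f 15 37 41
f 37 20 44
f 41 44 21
f 37 44 41
f 16 42 30
f 42 21 43
f 30 43 17
f 42 43 30
f 14 26 50
f 26 16 51
f 50 51 23
f 26 51 50
f 18 31 47
f 31 14 46
f 47 46 22
f 31 46 47
f 20 38 39
f 38 18 35
f 39 35 19
f 38 35 39
f 21 44 40
f 44 20 36
f 40 36 13
f 44 36 40
f 55 54 58
f 55 58 56
f 56 58 59
f 56 59 57
f 58 54 60
f 58 60 59
f 59 60 61
f 59 61 57
f 60 54 62
f 60 62 61
f 61 62 63
f 61 63 57
f 62 54 64
f 62 64 63
f 63 64 65
f 63 65 57
f 64 54 66
f 64 66 65
f 65 66 67
f 65 67 57
f 66 54 68
f 66 68 67
f 67 68 69
f 67 69 57
f 68 54 70
f 68 70 69
f 69 70 71
f 69 71 57
f 70 54 72
f 70 72 71
f 71 72 73
f 71 73 57
f 72 54 74
f 72 74 73
f 73 74 75
f 73 75 57
f 74 54 55
f 74 55 75
f 75 55 56
f 75 56 57
f 77 76 80
f 77 80 78
f 78 80 81
f 78 81 79
f 80 76 82
f 80 82 81
f 81 82 83
f 81 83 79
f 82 76 84
f 82 84 83
f 83 84 85
f 83 85 79
f 84 76 86
f 84 86 85
f 85 86 87
f 85 87 79
f 86 76 88
f 86 88 87
f 87 88 89
f 87 89 79
f 88 76 90
f 88 90 89
f 89 90 91
f 89 91 79
f 90 76 92
f 90 92 91
f 91 92 93
f 91 93 79
f 92 76 77
f 92 77 93
f 93 77 78
f 93 78 79



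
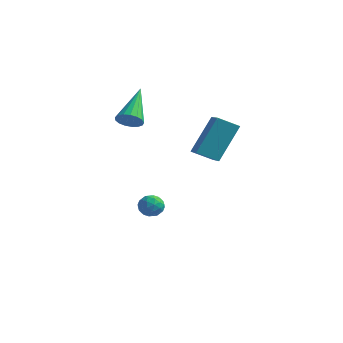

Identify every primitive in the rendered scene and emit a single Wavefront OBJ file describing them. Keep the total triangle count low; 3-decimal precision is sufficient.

v 2.177 -2.259 1.044
v 2.392 -1.144 2.738
v 2.886 -1.657 0.557
v 3.102 -0.541 2.252
v 3.038 -2.979 1.408
v 3.254 -1.863 3.103
v 3.748 -2.376 0.922
v 3.963 -1.261 2.616
v -0.805 -0.748 -2.907
v -0.454 -0.756 -3.43
v -1.246 -1.624 -3.19
v -0.895 -1.632 -3.713
v -0.624 -1.722 -3.151
v -0.352 -1.181 -2.976
v -1.348 -1.199 -3.644
v -1.076 -0.658 -3.469
v -0.79 -1.034 -3.886
v -0.342 -1.358 -3.581
v -1.358 -1.022 -3.039
v -0.91 -1.346 -2.734
v -0.591 -0.675 -3.144
v -1.109 -1.705 -3.476
v -0.95 -1.758 -3.146
v -0.743 -1.763 -3.454
v -0.531 -0.925 -2.876
v -0.324 -0.929 -3.184
v -0.424 -1.498 -3.02
v -1.376 -1.451 -3.436
v -1.169 -1.455 -3.744
v -0.957 -0.617 -3.166
v -0.75 -0.622 -3.474
v -1.276 -0.882 -3.6
v -0.582 -0.843 -3.72
v -0.841 -1.358 -3.886
v -1.107 -1.104 -3.845
v -0.947 -0.785 -3.742
v -0.319 -1.033 -3.54
v -0.578 -1.548 -3.707
v -0.418 -1.602 -3.376
v -0.258 -1.283 -3.273
v -0.516 -1.197 -3.808
v -1.122 -0.832 -2.913
v -1.381 -1.347 -3.08
v -1.442 -1.097 -3.347
v -1.282 -0.778 -3.244
v -0.859 -1.022 -2.734
v -1.118 -1.537 -2.9
v -0.753 -1.595 -2.878
v -0.593 -1.276 -2.775
v -1.184 -1.183 -2.812
v -1.437 -1.91 1.856
v -1.049 -1.492 1.565
v -2.103 -0.37 3.184
v -1.312 -1.47 1.408
v -1.603 -1.549 1.354
v -1.856 -1.71 1.415
v -2.013 -1.918 1.576
v -2.038 -2.123 1.802
v -1.926 -2.28 2.04
v -1.702 -2.352 2.236
v -1.417 -2.323 2.344
v -1.137 -2.199 2.341
v -0.925 -2.009 2.227
v -0.831 -1.796 2.027
v -0.876 -1.61 1.789
f 2 4 1
f 5 2 1
f 1 4 3
f 3 5 1
f 2 8 4
f 6 2 5
f 6 8 2
f 4 8 3
f 7 5 3
f 3 8 7
f 7 6 5
f 8 6 7
f 9 46 25
f 46 20 49
f 25 49 14
f 46 49 25
f 9 25 21
f 25 14 26
f 21 26 10
f 25 26 21
f 9 21 30
f 21 10 31
f 30 31 16
f 21 31 30
f 9 30 42
f 30 16 45
f 42 45 19
f 30 45 42
f 9 42 46
f 42 19 50
f 46 50 20
f 42 50 46
f 10 26 37
f 26 14 40
f 37 40 18
f 26 40 37
f 14 49 27
f 49 20 48
f 27 48 13
f 49 48 27
f 20 50 47
f 50 19 43
f 47 43 11
f 50 43 47
f 19 45 44
f 45 16 32
f 44 32 15
f 45 32 44
f 16 31 36
f 31 10 33
f 36 33 17
f 31 33 36
f 12 38 24
f 38 18 39
f 24 39 13
f 38 39 24
f 12 24 22
f 24 13 23
f 22 23 11
f 24 23 22
f 12 22 29
f 22 11 28
f 29 28 15
f 22 28 29
f 12 29 34
f 29 15 35
f 34 35 17
f 29 35 34
f 12 34 38
f 34 17 41
f 38 41 18
f 34 41 38
f 13 39 27
f 39 18 40
f 27 40 14
f 39 40 27
f 11 23 47
f 23 13 48
f 47 48 20
f 23 48 47
f 15 28 44
f 28 11 43
f 44 43 19
f 28 43 44
f 17 35 36
f 35 15 32
f 36 32 16
f 35 32 36
f 18 41 37
f 41 17 33
f 37 33 10
f 41 33 37
f 52 51 54
f 52 54 53
f 54 51 55
f 54 55 53
f 55 51 56
f 55 56 53
f 56 51 57
f 56 57 53
f 57 51 58
f 57 58 53
f 58 51 59
f 58 59 53
f 59 51 60
f 59 60 53
f 60 51 61
f 60 61 53
f 61 51 62
f 61 62 53
f 62 51 63
f 62 63 53
f 63 51 64
f 63 64 53
f 64 51 65
f 64 65 53
f 65 51 52
f 65 52 53



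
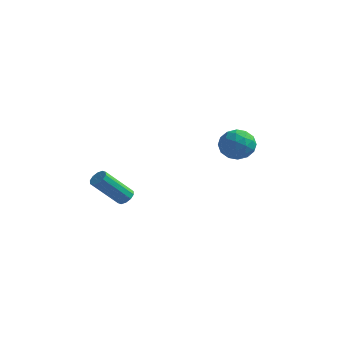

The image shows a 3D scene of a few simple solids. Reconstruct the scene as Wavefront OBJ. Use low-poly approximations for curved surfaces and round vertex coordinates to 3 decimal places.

v 0.491 -2.33 -1.084
v 0.755 -2.765 -1.193
v -0.208 -3.724 0.316
v -0.471 -3.29 0.424
v 0.924 -2.597 -0.977
v -0.038 -3.557 0.531
v 0.929 -2.328 -0.803
v -0.034 -3.287 0.705
v 0.766 -2.059 -0.736
v -0.197 -3.018 0.772
v 0.498 -1.894 -0.802
v -0.464 -2.853 0.706
v 0.228 -1.896 -0.976
v -0.735 -2.855 0.533
v 0.058 -2.063 -1.191
v -0.904 -3.023 0.317
v 0.054 -2.333 -1.365
v -0.909 -3.292 0.143
v 0.217 -2.602 -1.432
v -0.746 -3.561 0.076
v 0.484 -2.767 -1.366
v -0.478 -3.726 0.142
v 3.72 4.117 1.464
v 4.435 3.878 0.793
v 2.665 3.142 0.687
v 3.38 2.903 0.016
v 3.456 2.583 0.97
v 4.109 3.185 1.45
v 2.991 3.835 0.03
v 3.644 4.437 0.51
v 3.985 3.704 -0.094
v 4.272 2.93 0.487
v 2.828 4.09 0.993
v 3.115 3.316 1.574
v 4.17 4.083 1.197
v 2.93 2.937 0.283
v 2.975 2.748 0.844
v 3.395 2.608 0.449
v 3.978 3.676 1.583
v 4.399 3.535 1.188
v 3.823 2.774 1.292
v 2.701 3.485 0.292
v 3.122 3.344 -0.103
v 3.705 4.412 1.031
v 4.125 4.272 0.636
v 3.277 4.246 0.188
v 4.326 3.84 0.281
v 3.705 3.268 -0.176
v 3.477 3.815 -0.167
v 3.86 4.169 0.115
v 4.495 3.386 0.622
v 3.874 2.813 0.166
v 3.919 2.624 0.726
v 4.303 2.978 1.009
v 4.23 3.283 0.101
v 3.226 4.207 1.314
v 2.605 3.634 0.858
v 2.797 4.042 0.471
v 3.181 4.396 0.754
v 3.395 3.752 1.656
v 2.774 3.18 1.199
v 3.24 2.851 1.365
v 3.623 3.205 1.647
v 2.87 3.737 1.379
f 2 1 5
f 2 5 3
f 3 5 6
f 3 6 4
f 5 1 7
f 5 7 6
f 6 7 8
f 6 8 4
f 7 1 9
f 7 9 8
f 8 9 10
f 8 10 4
f 9 1 11
f 9 11 10
f 10 11 12
f 10 12 4
f 11 1 13
f 11 13 12
f 12 13 14
f 12 14 4
f 13 1 15
f 13 15 14
f 14 15 16
f 14 16 4
f 15 1 17
f 15 17 16
f 16 17 18
f 16 18 4
f 17 1 19
f 17 19 18
f 18 19 20
f 18 20 4
f 19 1 21
f 19 21 20
f 20 21 22
f 20 22 4
f 21 1 2
f 21 2 22
f 22 2 3
f 22 3 4
f 23 60 39
f 60 34 63
f 39 63 28
f 60 63 39
f 23 39 35
f 39 28 40
f 35 40 24
f 39 40 35
f 23 35 44
f 35 24 45
f 44 45 30
f 35 45 44
f 23 44 56
f 44 30 59
f 56 59 33
f 44 59 56
f 23 56 60
f 56 33 64
f 60 64 34
f 56 64 60
f 24 40 51
f 40 28 54
f 51 54 32
f 40 54 51
f 28 63 41
f 63 34 62
f 41 62 27
f 63 62 41
f 34 64 61
f 64 33 57
f 61 57 25
f 64 57 61
f 33 59 58
f 59 30 46
f 58 46 29
f 59 46 58
f 30 45 50
f 45 24 47
f 50 47 31
f 45 47 50
f 26 52 38
f 52 32 53
f 38 53 27
f 52 53 38
f 26 38 36
f 38 27 37
f 36 37 25
f 38 37 36
f 26 36 43
f 36 25 42
f 43 42 29
f 36 42 43
f 26 43 48
f 43 29 49
f 48 49 31
f 43 49 48
f 26 48 52
f 48 31 55
f 52 55 32
f 48 55 52
f 27 53 41
f 53 32 54
f 41 54 28
f 53 54 41
f 25 37 61
f 37 27 62
f 61 62 34
f 37 62 61
f 29 42 58
f 42 25 57
f 58 57 33
f 42 57 58
f 31 49 50
f 49 29 46
f 50 46 30
f 49 46 50
f 32 55 51
f 55 31 47
f 51 47 24
f 55 47 51



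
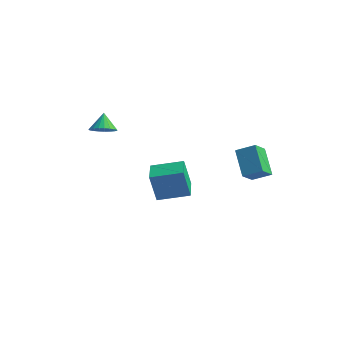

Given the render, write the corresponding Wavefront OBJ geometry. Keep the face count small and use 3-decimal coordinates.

v -4.192 2.035 -4.127
v -4.31 1.628 -2.408
v -2.938 3.256 -3.751
v -3.056 2.848 -2.033
v -3.084 0.952 -4.307
v -3.202 0.544 -2.589
v -1.83 2.172 -3.932
v -1.948 1.765 -2.213
v -2.151 -3.426 2.208
v -1.491 -3.242 2.396
v -2.529 -3.034 3.152
v -1.585 -3 2.257
v -1.777 -2.83 2.11
v -2.034 -2.764 1.98
v -2.311 -2.813 1.889
v -2.56 -2.967 1.853
v -2.738 -3.201 1.879
v -2.815 -3.474 1.962
v -2.777 -3.739 2.087
v -2.63 -3.949 2.233
v -2.401 -4.069 2.375
v -2.129 -4.078 2.488
v -1.86 -3.975 2.553
v -1.641 -3.776 2.558
v -1.511 -3.517 2.503
v 3.143 0.92 -0.557
v 2.089 1.461 0.718
v 2.883 1.859 -1.169
v 1.83 2.399 0.106
v 3.99 1.461 -0.086
v 2.937 2.001 1.189
v 3.731 2.399 -0.698
v 2.677 2.94 0.577
f 2 4 1
f 5 2 1
f 1 4 3
f 3 5 1
f 2 8 4
f 6 2 5
f 6 8 2
f 4 8 3
f 7 5 3
f 3 8 7
f 7 6 5
f 8 6 7
f 10 9 12
f 10 12 11
f 12 9 13
f 12 13 11
f 13 9 14
f 13 14 11
f 14 9 15
f 14 15 11
f 15 9 16
f 15 16 11
f 16 9 17
f 16 17 11
f 17 9 18
f 17 18 11
f 18 9 19
f 18 19 11
f 19 9 20
f 19 20 11
f 20 9 21
f 20 21 11
f 21 9 22
f 21 22 11
f 22 9 23
f 22 23 11
f 23 9 24
f 23 24 11
f 24 9 25
f 24 25 11
f 25 9 10
f 25 10 11
f 27 29 26
f 30 27 26
f 26 29 28
f 28 30 26
f 27 33 29
f 31 27 30
f 31 33 27
f 29 33 28
f 32 30 28
f 28 33 32
f 32 31 30
f 33 31 32



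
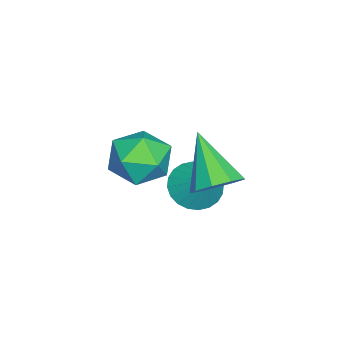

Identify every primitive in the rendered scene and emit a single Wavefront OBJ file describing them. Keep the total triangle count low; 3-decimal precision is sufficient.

v -3.861 0.741 -3.938
v -3.409 1.3 -3.128
v -2.531 -0.4 -3.892
v -2.079 0.159 -3.082
v -2.997 -0.39 -2.915
v -3.819 0.315 -2.943
v -2.121 0.585 -4.077
v -2.943 1.29 -4.105
v -2.334 1.204 -3.214
v -2.875 0.601 -2.496
v -3.065 0.299 -4.524
v -3.606 -0.304 -3.806
v -2.595 2.267 -4.095
v -2.218 2.789 -4.68
v -1.865 2.893 -3.065
v -2.493 2.971 -4.596
v -2.783 3.045 -4.436
v -3.044 3.001 -4.224
v -3.237 2.845 -3.992
v -3.332 2.601 -3.776
v -3.315 2.306 -3.609
v -3.189 2.005 -3.516
v -2.972 1.744 -3.511
v -2.698 1.563 -3.595
v -2.408 1.488 -3.755
v -2.147 1.533 -3.967
v -1.954 1.688 -4.199
v -1.858 1.932 -4.414
v -1.875 2.227 -4.582
v -2.002 2.528 -4.675
v 0.195 3.664 -1.583
v 0.84 3.662 -1.093
v -0.815 2.796 -0.257
v 0.545 4.125 -1.015
v 0.086 4.371 -1.204
v -0.322 4.287 -1.569
v -0.488 3.912 -1.941
v -0.334 3.42 -2.146
v 0.068 3.043 -2.087
v 0.529 2.956 -1.792
v 0.834 3.201 -1.4
f 1 12 6
f 1 6 2
f 1 2 8
f 1 8 11
f 1 11 12
f 2 6 10
f 6 12 5
f 12 11 3
f 11 8 7
f 8 2 9
f 4 10 5
f 4 5 3
f 4 3 7
f 4 7 9
f 4 9 10
f 5 10 6
f 3 5 12
f 7 3 11
f 9 7 8
f 10 9 2
f 14 13 16
f 14 16 15
f 16 13 17
f 16 17 15
f 17 13 18
f 17 18 15
f 18 13 19
f 18 19 15
f 19 13 20
f 19 20 15
f 20 13 21
f 20 21 15
f 21 13 22
f 21 22 15
f 22 13 23
f 22 23 15
f 23 13 24
f 23 24 15
f 24 13 25
f 24 25 15
f 25 13 26
f 25 26 15
f 26 13 27
f 26 27 15
f 27 13 28
f 27 28 15
f 28 13 29
f 28 29 15
f 29 13 30
f 29 30 15
f 30 13 14
f 30 14 15
f 32 31 34
f 32 34 33
f 34 31 35
f 34 35 33
f 35 31 36
f 35 36 33
f 36 31 37
f 36 37 33
f 37 31 38
f 37 38 33
f 38 31 39
f 38 39 33
f 39 31 40
f 39 40 33
f 40 31 41
f 40 41 33
f 41 31 32
f 41 32 33



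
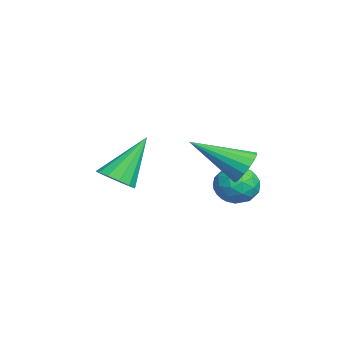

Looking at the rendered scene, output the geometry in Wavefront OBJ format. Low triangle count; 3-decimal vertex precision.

v -1.785 0.311 -3.255
v -1.538 0.737 -3.884
v -1.202 -0.737 -3.736
v -0.955 -0.311 -4.365
v -0.648 -0.169 -3.641
v -1.009 0.479 -3.344
v -1.731 -0.479 -4.276
v -2.092 0.169 -3.979
v -1.505 0.249 -4.515
v -0.836 0.441 -4.123
v -1.904 -0.441 -3.497
v -1.235 -0.249 -3.105
v -1.713 0.616 -3.527
v -1.027 -0.616 -4.093
v -0.847 -0.533 -3.667
v -0.702 -0.282 -4.037
v -1.402 0.465 -3.21
v -1.257 0.715 -3.58
v -0.734 0.183 -3.437
v -1.483 -0.715 -4.04
v -1.338 -0.465 -4.41
v -2.038 0.282 -3.583
v -1.893 0.533 -3.953
v -2.006 -0.183 -4.183
v -1.548 0.58 -4.268
v -1.206 -0.037 -4.551
v -1.662 -0.136 -4.499
v -1.874 0.245 -4.324
v -1.155 0.693 -4.038
v -0.812 0.076 -4.321
v -0.632 0.16 -3.895
v -0.844 0.541 -3.72
v -1.135 0.405 -4.409
v -1.928 -0.076 -3.299
v -1.585 -0.693 -3.582
v -1.896 -0.541 -3.9
v -2.108 -0.16 -3.725
v -1.534 0.037 -3.069
v -1.192 -0.58 -3.352
v -0.866 -0.245 -3.296
v -1.078 0.136 -3.121
v -1.605 -0.405 -3.211
v -0.165 0.248 -2.6
v 0.423 0.04 -2.873
v -0.295 -1.468 -1.58
v 0.513 0.195 -2.601
v 0.449 0.362 -2.33
v 0.243 0.502 -2.12
v -0.055 0.585 -2.02
v -0.379 0.59 -2.053
v -0.654 0.516 -2.211
v -0.816 0.381 -2.459
v -0.83 0.216 -2.739
v -0.691 0.057 -2.987
v -0.431 -0.057 -3.147
v -0.111 -0.102 -3.181
v 0.198 -0.067 -3.082
v -3.431 -3.875 -4.43
v -2.854 -3.412 -4.443
v -4.189 -2.885 -2.79
v -3.149 -3.24 -4.683
v -3.533 -3.269 -4.843
v -3.885 -3.492 -4.871
v -4.092 -3.835 -4.76
v -4.09 -4.192 -4.543
v -3.879 -4.448 -4.291
v -3.525 -4.522 -4.083
v -3.142 -4.391 -3.985
v -2.85 -4.096 -4.028
v -2.743 -3.731 -4.199
f 1 38 17
f 38 12 41
f 17 41 6
f 38 41 17
f 1 17 13
f 17 6 18
f 13 18 2
f 17 18 13
f 1 13 22
f 13 2 23
f 22 23 8
f 13 23 22
f 1 22 34
f 22 8 37
f 34 37 11
f 22 37 34
f 1 34 38
f 34 11 42
f 38 42 12
f 34 42 38
f 2 18 29
f 18 6 32
f 29 32 10
f 18 32 29
f 6 41 19
f 41 12 40
f 19 40 5
f 41 40 19
f 12 42 39
f 42 11 35
f 39 35 3
f 42 35 39
f 11 37 36
f 37 8 24
f 36 24 7
f 37 24 36
f 8 23 28
f 23 2 25
f 28 25 9
f 23 25 28
f 4 30 16
f 30 10 31
f 16 31 5
f 30 31 16
f 4 16 14
f 16 5 15
f 14 15 3
f 16 15 14
f 4 14 21
f 14 3 20
f 21 20 7
f 14 20 21
f 4 21 26
f 21 7 27
f 26 27 9
f 21 27 26
f 4 26 30
f 26 9 33
f 30 33 10
f 26 33 30
f 5 31 19
f 31 10 32
f 19 32 6
f 31 32 19
f 3 15 39
f 15 5 40
f 39 40 12
f 15 40 39
f 7 20 36
f 20 3 35
f 36 35 11
f 20 35 36
f 9 27 28
f 27 7 24
f 28 24 8
f 27 24 28
f 10 33 29
f 33 9 25
f 29 25 2
f 33 25 29
f 44 43 46
f 44 46 45
f 46 43 47
f 46 47 45
f 47 43 48
f 47 48 45
f 48 43 49
f 48 49 45
f 49 43 50
f 49 50 45
f 50 43 51
f 50 51 45
f 51 43 52
f 51 52 45
f 52 43 53
f 52 53 45
f 53 43 54
f 53 54 45
f 54 43 55
f 54 55 45
f 55 43 56
f 55 56 45
f 56 43 57
f 56 57 45
f 57 43 44
f 57 44 45
f 59 58 61
f 59 61 60
f 61 58 62
f 61 62 60
f 62 58 63
f 62 63 60
f 63 58 64
f 63 64 60
f 64 58 65
f 64 65 60
f 65 58 66
f 65 66 60
f 66 58 67
f 66 67 60
f 67 58 68
f 67 68 60
f 68 58 69
f 68 69 60
f 69 58 70
f 69 70 60
f 70 58 59
f 70 59 60



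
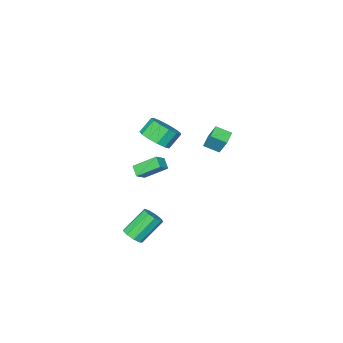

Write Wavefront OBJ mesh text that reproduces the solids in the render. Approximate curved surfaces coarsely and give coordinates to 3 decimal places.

v 1.538 -0.706 0.552
v 2.269 -0.57 1.077
v 1.762 -0.099 0.082
v 2.493 0.037 0.606
v 2.427 -1.777 -0.406
v 3.158 -1.641 0.118
v 2.651 -1.17 -0.877
v 3.382 -1.034 -0.352
v 2.888 0.032 3.087
v 3.654 0.396 3.689
v 2.878 0.532 4.594
v 2.112 0.168 3.993
v 3.421 0.861 3.419
v 2.645 0.997 4.324
v 3.018 1.063 3.044
v 2.242 1.199 3.949
v 2.574 0.937 2.683
v 1.799 1.073 3.588
v 2.23 0.524 2.45
v 1.454 0.66 3.355
v 2.095 -0.045 2.419
v 1.319 0.091 3.324
v 2.211 -0.59 2.601
v 1.435 -0.454 3.506
v 2.542 -0.937 2.937
v 1.767 -0.801 3.842
v 2.983 -0.977 3.321
v 2.208 -0.841 4.226
v 3.394 -0.696 3.631
v 2.618 -0.56 4.536
v 3.644 -0.184 3.768
v 2.868 -0.048 4.673
v -3.014 -0.486 0.07
v -3.016 0.169 1.239
v -2.181 -0.003 -0.199
v -2.182 0.651 0.97
v -2.418 -1.271 0.51
v -2.419 -0.617 1.679
v -1.584 -0.789 0.241
v -1.586 -0.134 1.41
v 4.455 -0.151 -4.642
v 4.988 0.001 -4.182
v 3.678 0.343 -2.778
v 3.145 0.191 -3.238
v 4.844 0.41 -4.415
v 3.535 0.753 -3.012
v 4.519 0.557 -4.755
v 3.209 0.899 -3.351
v 4.164 0.372 -5.041
v 2.854 0.715 -3.638
v 3.945 -0.057 -5.141
v 2.635 0.285 -3.737
v 3.964 -0.531 -5.007
v 2.654 -0.188 -3.604
v 4.213 -0.827 -4.702
v 2.904 -0.484 -3.299
v 4.576 -0.807 -4.369
v 3.266 -0.464 -2.966
v 4.881 -0.48 -4.164
v 3.572 -0.137 -2.76
f 2 4 1
f 5 2 1
f 1 4 3
f 3 5 1
f 2 8 4
f 6 2 5
f 6 8 2
f 4 8 3
f 7 5 3
f 3 8 7
f 7 6 5
f 8 6 7
f 10 9 13
f 10 13 11
f 11 13 14
f 11 14 12
f 13 9 15
f 13 15 14
f 14 15 16
f 14 16 12
f 15 9 17
f 15 17 16
f 16 17 18
f 16 18 12
f 17 9 19
f 17 19 18
f 18 19 20
f 18 20 12
f 19 9 21
f 19 21 20
f 20 21 22
f 20 22 12
f 21 9 23
f 21 23 22
f 22 23 24
f 22 24 12
f 23 9 25
f 23 25 24
f 24 25 26
f 24 26 12
f 25 9 27
f 25 27 26
f 26 27 28
f 26 28 12
f 27 9 29
f 27 29 28
f 28 29 30
f 28 30 12
f 29 9 31
f 29 31 30
f 30 31 32
f 30 32 12
f 31 9 10
f 31 10 32
f 32 10 11
f 32 11 12
f 34 36 33
f 37 34 33
f 33 36 35
f 35 37 33
f 34 40 36
f 38 34 37
f 38 40 34
f 36 40 35
f 39 37 35
f 35 40 39
f 39 38 37
f 40 38 39
f 42 41 45
f 42 45 43
f 43 45 46
f 43 46 44
f 45 41 47
f 45 47 46
f 46 47 48
f 46 48 44
f 47 41 49
f 47 49 48
f 48 49 50
f 48 50 44
f 49 41 51
f 49 51 50
f 50 51 52
f 50 52 44
f 51 41 53
f 51 53 52
f 52 53 54
f 52 54 44
f 53 41 55
f 53 55 54
f 54 55 56
f 54 56 44
f 55 41 57
f 55 57 56
f 56 57 58
f 56 58 44
f 57 41 59
f 57 59 58
f 58 59 60
f 58 60 44
f 59 41 42
f 59 42 60
f 60 42 43
f 60 43 44



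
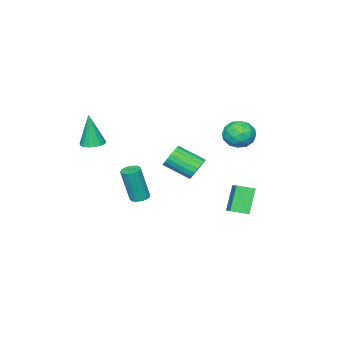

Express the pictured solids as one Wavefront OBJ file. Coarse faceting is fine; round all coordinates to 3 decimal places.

v -3.456 1.724 -4.62
v -4.287 1.424 -3.133
v -4.128 2.472 -4.845
v -4.959 2.172 -3.357
v -2.341 2.988 -3.743
v -3.172 2.688 -2.255
v -3.013 3.736 -3.967
v -3.844 3.436 -2.48
v -3.045 3.418 0.958
v -2.237 3.202 1.424
v -3.863 2.638 2.016
v -3.055 2.422 2.482
v -3.373 3.324 2.468
v -2.868 3.807 1.815
v -3.232 2.033 1.625
v -2.727 2.516 0.972
v -2.353 2.347 1.836
v -2.44 3.144 2.357
v -3.66 2.696 1.083
v -3.747 3.493 1.604
v -2.569 3.379 1.098
v -3.531 2.461 2.342
v -3.718 2.992 2.334
v -3.243 2.865 2.608
v -2.94 3.734 1.328
v -2.465 3.607 1.601
v -3.133 3.679 2.215
v -3.635 2.233 1.839
v -3.16 2.106 2.112
v -2.857 2.975 0.832
v -2.382 2.848 1.106
v -2.967 2.161 1.225
v -2.163 2.749 1.614
v -2.643 2.29 2.236
v -2.747 2.062 1.733
v -2.45 2.345 1.348
v -2.214 3.218 1.92
v -2.695 2.759 2.542
v -2.882 3.29 2.534
v -2.584 3.573 2.15
v -2.282 2.715 2.163
v -3.405 3.081 0.898
v -3.886 2.622 1.52
v -3.516 2.267 1.29
v -3.218 2.55 0.906
v -3.457 3.55 1.204
v -3.937 3.091 1.826
v -3.65 3.495 2.092
v -3.353 3.778 1.707
v -3.818 3.125 1.277
v -1.682 1.256 -0.964
v -1.27 1.075 -1.589
v -0.646 -0.297 -0.781
v -1.058 -0.116 -0.156
v -1.056 1.276 -1.413
v -0.432 -0.095 -0.604
v -0.967 1.474 -1.147
v -0.342 0.102 -0.339
v -1.018 1.628 -0.846
v -0.394 0.256 -0.037
v -1.202 1.708 -0.567
v -0.577 0.337 0.241
v -1.48 1.699 -0.368
v -0.856 0.328 0.44
v -1.798 1.602 -0.286
v -1.174 0.231 0.522
v -2.094 1.437 -0.339
v -1.47 0.065 0.469
v -2.308 1.235 -0.516
v -1.684 -0.136 0.293
v -2.398 1.038 -0.781
v -1.773 -0.334 0.027
v -2.346 0.884 -1.083
v -1.722 -0.488 -0.274
v -2.163 0.803 -1.361
v -1.538 -0.568 -0.553
v -1.884 0.812 -1.56
v -1.26 -0.559 -0.752
v -1.566 0.909 -1.642
v -0.942 -0.462 -0.834
v 2.696 1.262 -1.367
v 3 1.707 -1.341
v 3.329 1.363 0.674
v 3.024 0.918 0.647
v 2.715 1.795 -1.279
v 3.044 1.45 0.735
v 2.424 1.713 -1.246
v 2.753 1.368 0.769
v 2.219 1.488 -1.251
v 2.548 1.143 0.764
v 2.165 1.191 -1.293
v 2.494 0.847 0.722
v 2.28 0.917 -1.358
v 2.609 0.573 0.656
v 2.527 0.753 -1.427
v 2.856 0.408 0.588
v 2.827 0.75 -1.476
v 3.156 0.405 0.538
v 3.085 0.91 -1.491
v 3.414 0.565 0.523
v 3.22 1.182 -1.467
v 3.549 0.837 0.548
v 3.188 1.479 -1.411
v 3.517 1.134 0.604
v 3.151 -1.656 1.762
v 3.762 -1.337 1.781
v 3.209 -1.884 3.758
v 3.564 -1.105 1.813
v 3.283 -0.983 1.835
v 2.976 -0.994 1.843
v 2.704 -1.136 1.834
v 2.52 -1.381 1.812
v 2.462 -1.68 1.779
v 2.54 -1.975 1.743
v 2.739 -2.207 1.711
v 3.019 -2.33 1.689
v 3.326 -2.319 1.681
v 3.598 -2.177 1.69
v 3.782 -1.932 1.712
v 3.84 -1.632 1.745
f 2 4 1
f 5 2 1
f 1 4 3
f 3 5 1
f 2 8 4
f 6 2 5
f 6 8 2
f 4 8 3
f 7 5 3
f 3 8 7
f 7 6 5
f 8 6 7
f 9 46 25
f 46 20 49
f 25 49 14
f 46 49 25
f 9 25 21
f 25 14 26
f 21 26 10
f 25 26 21
f 9 21 30
f 21 10 31
f 30 31 16
f 21 31 30
f 9 30 42
f 30 16 45
f 42 45 19
f 30 45 42
f 9 42 46
f 42 19 50
f 46 50 20
f 42 50 46
f 10 26 37
f 26 14 40
f 37 40 18
f 26 40 37
f 14 49 27
f 49 20 48
f 27 48 13
f 49 48 27
f 20 50 47
f 50 19 43
f 47 43 11
f 50 43 47
f 19 45 44
f 45 16 32
f 44 32 15
f 45 32 44
f 16 31 36
f 31 10 33
f 36 33 17
f 31 33 36
f 12 38 24
f 38 18 39
f 24 39 13
f 38 39 24
f 12 24 22
f 24 13 23
f 22 23 11
f 24 23 22
f 12 22 29
f 22 11 28
f 29 28 15
f 22 28 29
f 12 29 34
f 29 15 35
f 34 35 17
f 29 35 34
f 12 34 38
f 34 17 41
f 38 41 18
f 34 41 38
f 13 39 27
f 39 18 40
f 27 40 14
f 39 40 27
f 11 23 47
f 23 13 48
f 47 48 20
f 23 48 47
f 15 28 44
f 28 11 43
f 44 43 19
f 28 43 44
f 17 35 36
f 35 15 32
f 36 32 16
f 35 32 36
f 18 41 37
f 41 17 33
f 37 33 10
f 41 33 37
f 52 51 55
f 52 55 53
f 53 55 56
f 53 56 54
f 55 51 57
f 55 57 56
f 56 57 58
f 56 58 54
f 57 51 59
f 57 59 58
f 58 59 60
f 58 60 54
f 59 51 61
f 59 61 60
f 60 61 62
f 60 62 54
f 61 51 63
f 61 63 62
f 62 63 64
f 62 64 54
f 63 51 65
f 63 65 64
f 64 65 66
f 64 66 54
f 65 51 67
f 65 67 66
f 66 67 68
f 66 68 54
f 67 51 69
f 67 69 68
f 68 69 70
f 68 70 54
f 69 51 71
f 69 71 70
f 70 71 72
f 70 72 54
f 71 51 73
f 71 73 72
f 72 73 74
f 72 74 54
f 73 51 75
f 73 75 74
f 74 75 76
f 74 76 54
f 75 51 77
f 75 77 76
f 76 77 78
f 76 78 54
f 77 51 79
f 77 79 78
f 78 79 80
f 78 80 54
f 79 51 52
f 79 52 80
f 80 52 53
f 80 53 54
f 82 81 85
f 82 85 83
f 83 85 86
f 83 86 84
f 85 81 87
f 85 87 86
f 86 87 88
f 86 88 84
f 87 81 89
f 87 89 88
f 88 89 90
f 88 90 84
f 89 81 91
f 89 91 90
f 90 91 92
f 90 92 84
f 91 81 93
f 91 93 92
f 92 93 94
f 92 94 84
f 93 81 95
f 93 95 94
f 94 95 96
f 94 96 84
f 95 81 97
f 95 97 96
f 96 97 98
f 96 98 84
f 97 81 99
f 97 99 98
f 98 99 100
f 98 100 84
f 99 81 101
f 99 101 100
f 100 101 102
f 100 102 84
f 101 81 103
f 101 103 102
f 102 103 104
f 102 104 84
f 103 81 82
f 103 82 104
f 104 82 83
f 104 83 84
f 106 105 108
f 106 108 107
f 108 105 109
f 108 109 107
f 109 105 110
f 109 110 107
f 110 105 111
f 110 111 107
f 111 105 112
f 111 112 107
f 112 105 113
f 112 113 107
f 113 105 114
f 113 114 107
f 114 105 115
f 114 115 107
f 115 105 116
f 115 116 107
f 116 105 117
f 116 117 107
f 117 105 118
f 117 118 107
f 118 105 119
f 118 119 107
f 119 105 120
f 119 120 107
f 120 105 106
f 120 106 107

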